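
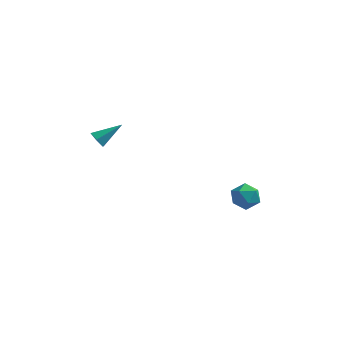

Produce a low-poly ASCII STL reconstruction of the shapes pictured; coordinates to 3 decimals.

solid 
facet normal -0.685 -0.517 -0.514
outer loop
vertex -3.659 -0.279 0.373
vertex -3.967 -0.383 0.888
vertex -4.09 0.112 0.554
endloop
endfacet
facet normal 0.383 0.701 -0.602
outer loop
vertex -3.659 -0.279 0.373
vertex -4.09 0.112 0.554
vertex -2.873 0.443 1.712
endloop
endfacet
facet normal -0.684 -0.517 -0.515
outer loop
vertex -4.09 0.112 0.554
vertex -3.967 -0.383 0.888
vertex -4.399 0.007 1.07
endloop
endfacet
facet normal -0.284 0.958 0.025
outer loop
vertex -4.09 0.112 0.554
vertex -4.399 0.007 1.07
vertex -2.873 0.443 1.712
endloop
endfacet
facet normal -0.684 -0.517 -0.515
outer loop
vertex -4.399 0.007 1.07
vertex -3.967 -0.383 0.888
vertex -4.276 -0.488 1.404
endloop
endfacet
facet normal -0.451 0.419 0.788
outer loop
vertex -4.399 0.007 1.07
vertex -4.276 -0.488 1.404
vertex -2.873 0.443 1.712
endloop
endfacet
facet normal -0.684 -0.516 -0.515
outer loop
vertex -4.276 -0.488 1.404
vertex -3.967 -0.383 0.888
vertex -3.844 -0.879 1.222
endloop
endfacet
facet normal 0.048 -0.378 0.925
outer loop
vertex -4.276 -0.488 1.404
vertex -3.844 -0.879 1.222
vertex -2.873 0.443 1.712
endloop
endfacet
facet normal -0.685 -0.516 -0.515
outer loop
vertex -3.844 -0.879 1.222
vertex -3.967 -0.383 0.888
vertex -3.536 -0.774 0.707
endloop
endfacet
facet normal 0.714 -0.634 0.297
outer loop
vertex -3.844 -0.879 1.222
vertex -3.536 -0.774 0.707
vertex -2.873 0.443 1.712
endloop
endfacet
facet normal -0.685 -0.517 -0.514
outer loop
vertex -3.536 -0.774 0.707
vertex -3.967 -0.383 0.888
vertex -3.659 -0.279 0.373
endloop
endfacet
facet normal 0.880 -0.095 -0.465
outer loop
vertex -3.536 -0.774 0.707
vertex -3.659 -0.279 0.373
vertex -2.873 0.443 1.712
endloop
endfacet
facet normal -0.644 0.633 0.429
outer loop
vertex 3.15 2.27 -3.467
vertex 2.688 1.578 -3.14
vertex 3.355 1.934 -2.664
endloop
endfacet
facet normal 0.005 0.923 0.385
outer loop
vertex 3.15 2.27 -3.467
vertex 3.355 1.934 -2.664
vertex 4.006 2.167 -3.231
endloop
endfacet
facet normal 0.196 0.932 -0.304
outer loop
vertex 3.15 2.27 -3.467
vertex 4.006 2.167 -3.231
vertex 3.741 1.953 -4.057
endloop
endfacet
facet normal -0.336 0.647 -0.684
outer loop
vertex 3.15 2.27 -3.467
vertex 3.741 1.953 -4.057
vertex 2.927 1.589 -4.001
endloop
endfacet
facet normal -0.856 0.462 -0.232
outer loop
vertex 3.15 2.27 -3.467
vertex 2.927 1.589 -4.001
vertex 2.688 1.578 -3.14
endloop
endfacet
facet normal 0.461 0.499 0.734
outer loop
vertex 4.006 2.167 -3.231
vertex 3.355 1.934 -2.664
vertex 4.073 1.411 -2.759
endloop
endfacet
facet normal -0.591 0.028 0.806
outer loop
vertex 3.355 1.934 -2.664
vertex 2.688 1.578 -3.14
vertex 3.259 1.047 -2.703
endloop
endfacet
facet normal -0.933 -0.246 -0.262
outer loop
vertex 2.688 1.578 -3.14
vertex 2.927 1.589 -4.001
vertex 2.994 0.833 -3.529
endloop
endfacet
facet normal -0.092 0.054 -0.994
outer loop
vertex 2.927 1.589 -4.001
vertex 3.741 1.953 -4.057
vertex 3.645 1.066 -4.096
endloop
endfacet
facet normal 0.769 0.514 -0.380
outer loop
vertex 3.741 1.953 -4.057
vertex 4.006 2.167 -3.231
vertex 4.312 1.422 -3.62
endloop
endfacet
facet normal 0.336 -0.647 0.684
outer loop
vertex 3.85 0.73 -3.293
vertex 4.073 1.411 -2.759
vertex 3.259 1.047 -2.703
endloop
endfacet
facet normal -0.196 -0.932 0.304
outer loop
vertex 3.85 0.73 -3.293
vertex 3.259 1.047 -2.703
vertex 2.994 0.833 -3.529
endloop
endfacet
facet normal -0.005 -0.923 -0.385
outer loop
vertex 3.85 0.73 -3.293
vertex 2.994 0.833 -3.529
vertex 3.645 1.066 -4.096
endloop
endfacet
facet normal 0.644 -0.633 -0.429
outer loop
vertex 3.85 0.73 -3.293
vertex 3.645 1.066 -4.096
vertex 4.312 1.422 -3.62
endloop
endfacet
facet normal 0.856 -0.462 0.232
outer loop
vertex 3.85 0.73 -3.293
vertex 4.312 1.422 -3.62
vertex 4.073 1.411 -2.759
endloop
endfacet
facet normal 0.092 -0.054 0.994
outer loop
vertex 3.259 1.047 -2.703
vertex 4.073 1.411 -2.759
vertex 3.355 1.934 -2.664
endloop
endfacet
facet normal -0.769 -0.514 0.380
outer loop
vertex 2.994 0.833 -3.529
vertex 3.259 1.047 -2.703
vertex 2.688 1.578 -3.14
endloop
endfacet
facet normal -0.461 -0.499 -0.734
outer loop
vertex 3.645 1.066 -4.096
vertex 2.994 0.833 -3.529
vertex 2.927 1.589 -4.001
endloop
endfacet
facet normal 0.591 -0.028 -0.806
outer loop
vertex 4.312 1.422 -3.62
vertex 3.645 1.066 -4.096
vertex 3.741 1.953 -4.057
endloop
endfacet
facet normal 0.933 0.246 0.262
outer loop
vertex 4.073 1.411 -2.759
vertex 4.312 1.422 -3.62
vertex 4.006 2.167 -3.231
endloop
endfacet

endsolid


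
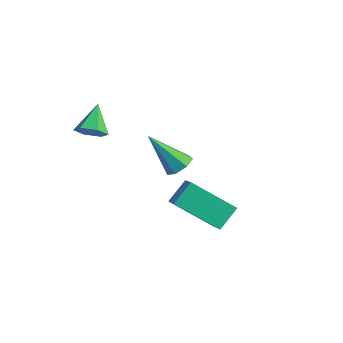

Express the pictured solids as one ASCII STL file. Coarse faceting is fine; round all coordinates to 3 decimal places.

solid 
facet normal -0.733 0.398 -0.552
outer loop
vertex 2.08 -2.365 -0.167
vertex 3.506 -1.357 -1.334
vertex 2.13 -3.256 -0.876
endloop
endfacet
facet normal -0.679 -0.480 0.555
outer loop
vertex 2.914 -3.683 -0.286
vertex 2.08 -2.365 -0.167
vertex 2.13 -3.256 -0.876
endloop
endfacet
facet normal -0.733 0.398 -0.552
outer loop
vertex 2.13 -3.256 -0.876
vertex 3.506 -1.357 -1.334
vertex 3.555 -2.249 -2.043
endloop
endfacet
facet normal 0.043 -0.782 -0.622
outer loop
vertex 3.555 -2.249 -2.043
vertex 2.914 -3.683 -0.286
vertex 2.13 -3.256 -0.876
endloop
endfacet
facet normal -0.043 0.781 0.623
outer loop
vertex 2.08 -2.365 -0.167
vertex 4.29 -1.784 -0.744
vertex 3.506 -1.357 -1.334
endloop
endfacet
facet normal -0.678 -0.480 0.556
outer loop
vertex 2.865 -2.791 0.423
vertex 2.08 -2.365 -0.167
vertex 2.914 -3.683 -0.286
endloop
endfacet
facet normal -0.043 0.782 0.622
outer loop
vertex 2.865 -2.791 0.423
vertex 4.29 -1.784 -0.744
vertex 2.08 -2.365 -0.167
endloop
endfacet
facet normal 0.679 0.479 -0.556
outer loop
vertex 3.506 -1.357 -1.334
vertex 4.29 -1.784 -0.744
vertex 3.555 -2.249 -2.043
endloop
endfacet
facet normal 0.043 -0.782 -0.622
outer loop
vertex 4.34 -2.675 -1.453
vertex 2.914 -3.683 -0.286
vertex 3.555 -2.249 -2.043
endloop
endfacet
facet normal 0.678 0.480 -0.556
outer loop
vertex 3.555 -2.249 -2.043
vertex 4.29 -1.784 -0.744
vertex 4.34 -2.675 -1.453
endloop
endfacet
facet normal 0.733 -0.398 0.552
outer loop
vertex 4.34 -2.675 -1.453
vertex 2.865 -2.791 0.423
vertex 2.914 -3.683 -0.286
endloop
endfacet
facet normal 0.733 -0.398 0.552
outer loop
vertex 4.29 -1.784 -0.744
vertex 2.865 -2.791 0.423
vertex 4.34 -2.675 -1.453
endloop
endfacet
facet normal 0.451 -0.646 -0.616
outer loop
vertex -0.651 -4.297 2.152
vertex -1.158 -4.225 1.705
vertex -0.616 -3.816 1.673
endloop
endfacet
facet normal 0.642 0.517 0.566
outer loop
vertex -0.651 -4.297 2.152
vertex -0.616 -3.816 1.673
vertex -1.782 -3.335 2.555
endloop
endfacet
facet normal 0.451 -0.646 -0.616
outer loop
vertex -0.616 -3.816 1.673
vertex -1.158 -4.225 1.705
vertex -1.123 -3.744 1.226
endloop
endfacet
facet normal 0.273 0.949 -0.157
outer loop
vertex -0.616 -3.816 1.673
vertex -1.123 -3.744 1.226
vertex -1.782 -3.335 2.555
endloop
endfacet
facet normal 0.451 -0.646 -0.616
outer loop
vertex -1.123 -3.744 1.226
vertex -1.158 -4.225 1.705
vertex -1.665 -4.153 1.258
endloop
endfacet
facet normal -0.546 0.686 -0.482
outer loop
vertex -1.123 -3.744 1.226
vertex -1.665 -4.153 1.258
vertex -1.782 -3.335 2.555
endloop
endfacet
facet normal 0.452 -0.644 -0.617
outer loop
vertex -1.665 -4.153 1.258
vertex -1.158 -4.225 1.705
vertex -1.7 -4.635 1.736
endloop
endfacet
facet normal -0.996 -0.010 -0.083
outer loop
vertex -1.665 -4.153 1.258
vertex -1.7 -4.635 1.736
vertex -1.782 -3.335 2.555
endloop
endfacet
facet normal 0.453 -0.645 -0.616
outer loop
vertex -1.7 -4.635 1.736
vertex -1.158 -4.225 1.705
vertex -1.193 -4.707 2.184
endloop
endfacet
facet normal -0.628 -0.443 0.640
outer loop
vertex -1.7 -4.635 1.736
vertex -1.193 -4.707 2.184
vertex -1.782 -3.335 2.555
endloop
endfacet
facet normal 0.452 -0.645 -0.616
outer loop
vertex -1.193 -4.707 2.184
vertex -1.158 -4.225 1.705
vertex -0.651 -4.297 2.152
endloop
endfacet
facet normal 0.192 -0.179 0.965
outer loop
vertex -1.193 -4.707 2.184
vertex -0.651 -4.297 2.152
vertex -1.782 -3.335 2.555
endloop
endfacet
facet normal 0.543 0.351 -0.763
outer loop
vertex -0.581 0.467 -1.968
vertex -0.921 0.074 -2.391
vertex -1.059 0.702 -2.2
endloop
endfacet
facet normal 0.006 0.709 0.705
outer loop
vertex -0.581 0.467 -1.968
vertex -1.059 0.702 -2.2
vertex -2.019 -0.634 -0.849
endloop
endfacet
facet normal 0.542 0.351 -0.763
outer loop
vertex -1.059 0.702 -2.2
vertex -0.921 0.074 -2.391
vertex -1.434 0.464 -2.576
endloop
endfacet
facet normal -0.671 0.707 0.222
outer loop
vertex -1.059 0.702 -2.2
vertex -1.434 0.464 -2.576
vertex -2.019 -0.634 -0.849
endloop
endfacet
facet normal 0.542 0.351 -0.763
outer loop
vertex -1.434 0.464 -2.576
vertex -0.921 0.074 -2.391
vertex -1.422 -0.067 -2.812
endloop
endfacet
facet normal -0.960 0.096 -0.264
outer loop
vertex -1.434 0.464 -2.576
vertex -1.422 -0.067 -2.812
vertex -2.019 -0.634 -0.849
endloop
endfacet
facet normal 0.543 0.350 -0.763
outer loop
vertex -1.422 -0.067 -2.812
vertex -0.921 0.074 -2.391
vertex -1.034 -0.492 -2.731
endloop
endfacet
facet normal -0.643 -0.661 -0.387
outer loop
vertex -1.422 -0.067 -2.812
vertex -1.034 -0.492 -2.731
vertex -2.019 -0.634 -0.849
endloop
endfacet
facet normal 0.543 0.350 -0.763
outer loop
vertex -1.034 -0.492 -2.731
vertex -0.921 0.074 -2.391
vertex -0.56 -0.49 -2.393
endloop
endfacet
facet normal 0.042 -0.998 -0.053
outer loop
vertex -1.034 -0.492 -2.731
vertex -0.56 -0.49 -2.393
vertex -2.019 -0.634 -0.849
endloop
endfacet
facet normal 0.544 0.351 -0.762
outer loop
vertex -0.56 -0.49 -2.393
vertex -0.921 0.074 -2.391
vertex -0.359 -0.063 -2.053
endloop
endfacet
facet normal 0.577 -0.657 0.484
outer loop
vertex -0.56 -0.49 -2.393
vertex -0.359 -0.063 -2.053
vertex -2.019 -0.634 -0.849
endloop
endfacet
facet normal 0.544 0.350 -0.763
outer loop
vertex -0.359 -0.063 -2.053
vertex -0.921 0.074 -2.391
vertex -0.581 0.467 -1.968
endloop
endfacet
facet normal 0.561 0.103 0.822
outer loop
vertex -0.359 -0.063 -2.053
vertex -0.581 0.467 -1.968
vertex -2.019 -0.634 -0.849
endloop
endfacet

endsolid


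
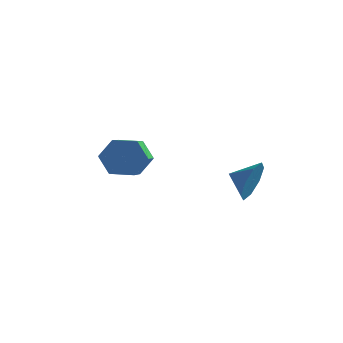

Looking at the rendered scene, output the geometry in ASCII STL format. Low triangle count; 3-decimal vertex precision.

solid 
facet normal -0.369 0.876 -0.311
outer loop
vertex -2.273 -2.627 1.992
vertex -2.667 -3.085 1.17
vertex -3.217 -3.013 2.026
endloop
endfacet
facet normal -0.088 0.300 0.950
outer loop
vertex -2.273 -2.627 1.992
vertex -3.217 -3.013 2.026
vertex -1.559 -4.317 2.592
endloop
endfacet
facet normal -0.088 0.300 0.950
outer loop
vertex -1.559 -4.317 2.592
vertex -3.217 -3.013 2.026
vertex -2.503 -4.703 2.626
endloop
endfacet
facet normal 0.369 -0.876 0.311
outer loop
vertex -1.559 -4.317 2.592
vertex -2.503 -4.703 2.626
vertex -1.953 -4.775 1.77
endloop
endfacet
facet normal -0.370 0.876 -0.311
outer loop
vertex -3.217 -3.013 2.026
vertex -2.667 -3.085 1.17
vertex -3.61 -3.471 1.204
endloop
endfacet
facet normal -0.845 -0.178 0.504
outer loop
vertex -3.217 -3.013 2.026
vertex -3.61 -3.471 1.204
vertex -2.503 -4.703 2.626
endloop
endfacet
facet normal -0.845 -0.178 0.504
outer loop
vertex -2.503 -4.703 2.626
vertex -3.61 -3.471 1.204
vertex -2.897 -5.161 1.804
endloop
endfacet
facet normal 0.369 -0.876 0.311
outer loop
vertex -2.503 -4.703 2.626
vertex -2.897 -5.161 1.804
vertex -1.953 -4.775 1.77
endloop
endfacet
facet normal -0.370 0.876 -0.311
outer loop
vertex -3.61 -3.471 1.204
vertex -2.667 -3.085 1.17
vertex -3.061 -3.543 0.348
endloop
endfacet
facet normal -0.757 -0.478 -0.445
outer loop
vertex -3.61 -3.471 1.204
vertex -3.061 -3.543 0.348
vertex -2.897 -5.161 1.804
endloop
endfacet
facet normal -0.757 -0.478 -0.446
outer loop
vertex -2.897 -5.161 1.804
vertex -3.061 -3.543 0.348
vertex -2.347 -5.233 0.948
endloop
endfacet
facet normal 0.369 -0.876 0.311
outer loop
vertex -2.897 -5.161 1.804
vertex -2.347 -5.233 0.948
vertex -1.953 -4.775 1.77
endloop
endfacet
facet normal -0.369 0.876 -0.311
outer loop
vertex -3.061 -3.543 0.348
vertex -2.667 -3.085 1.17
vertex -2.117 -3.157 0.314
endloop
endfacet
facet normal 0.088 -0.300 -0.950
outer loop
vertex -3.061 -3.543 0.348
vertex -2.117 -3.157 0.314
vertex -2.347 -5.233 0.948
endloop
endfacet
facet normal 0.088 -0.300 -0.950
outer loop
vertex -2.347 -5.233 0.948
vertex -2.117 -3.157 0.314
vertex -1.403 -4.847 0.914
endloop
endfacet
facet normal 0.369 -0.876 0.311
outer loop
vertex -2.347 -5.233 0.948
vertex -1.403 -4.847 0.914
vertex -1.953 -4.775 1.77
endloop
endfacet
facet normal -0.369 0.876 -0.311
outer loop
vertex -2.117 -3.157 0.314
vertex -2.667 -3.085 1.17
vertex -1.723 -2.699 1.136
endloop
endfacet
facet normal 0.845 0.178 -0.504
outer loop
vertex -2.117 -3.157 0.314
vertex -1.723 -2.699 1.136
vertex -1.403 -4.847 0.914
endloop
endfacet
facet normal 0.846 0.178 -0.503
outer loop
vertex -1.403 -4.847 0.914
vertex -1.723 -2.699 1.136
vertex -1.01 -4.389 1.736
endloop
endfacet
facet normal 0.370 -0.876 0.311
outer loop
vertex -1.403 -4.847 0.914
vertex -1.01 -4.389 1.736
vertex -1.953 -4.775 1.77
endloop
endfacet
facet normal -0.369 0.876 -0.311
outer loop
vertex -1.723 -2.699 1.136
vertex -2.667 -3.085 1.17
vertex -2.273 -2.627 1.992
endloop
endfacet
facet normal 0.757 0.478 0.446
outer loop
vertex -1.723 -2.699 1.136
vertex -2.273 -2.627 1.992
vertex -1.01 -4.389 1.736
endloop
endfacet
facet normal 0.757 0.478 0.445
outer loop
vertex -1.01 -4.389 1.736
vertex -2.273 -2.627 1.992
vertex -1.559 -4.317 2.592
endloop
endfacet
facet normal 0.370 -0.876 0.311
outer loop
vertex -1.01 -4.389 1.736
vertex -1.559 -4.317 2.592
vertex -1.953 -4.775 1.77
endloop
endfacet
facet normal 0.961 0.096 -0.260
outer loop
vertex 3.181 -3.253 1.585
vertex 2.889 -2.799 0.673
vertex 3.117 -2.447 1.646
endloop
endfacet
facet normal -0.458 -0.103 0.883
outer loop
vertex 3.181 -3.253 1.585
vertex 3.117 -2.447 1.646
vertex 1.871 -2.901 0.947
endloop
endfacet
facet normal 0.961 0.095 -0.260
outer loop
vertex 3.117 -2.447 1.646
vertex 2.889 -2.799 0.673
vertex 2.92 -1.847 1.137
endloop
endfacet
facet normal -0.556 0.424 0.715
outer loop
vertex 3.117 -2.447 1.646
vertex 2.92 -1.847 1.137
vertex 1.871 -2.901 0.947
endloop
endfacet
facet normal 0.961 0.095 -0.259
outer loop
vertex 2.92 -1.847 1.137
vertex 2.889 -2.799 0.673
vertex 2.705 -1.805 0.355
endloop
endfacet
facet normal -0.710 0.665 0.231
outer loop
vertex 2.92 -1.847 1.137
vertex 2.705 -1.805 0.355
vertex 1.871 -2.901 0.947
endloop
endfacet
facet normal 0.961 0.095 -0.259
outer loop
vertex 2.705 -1.805 0.355
vertex 2.889 -2.799 0.673
vertex 2.598 -2.345 -0.24
endloop
endfacet
facet normal -0.831 0.478 -0.285
outer loop
vertex 2.705 -1.805 0.355
vertex 2.598 -2.345 -0.24
vertex 1.871 -2.901 0.947
endloop
endfacet
facet normal 0.961 0.096 -0.259
outer loop
vertex 2.598 -2.345 -0.24
vertex 2.889 -2.799 0.673
vertex 2.662 -3.152 -0.301
endloop
endfacet
facet normal -0.847 -0.027 -0.531
outer loop
vertex 2.598 -2.345 -0.24
vertex 2.662 -3.152 -0.301
vertex 1.871 -2.901 0.947
endloop
endfacet
facet normal 0.961 0.096 -0.259
outer loop
vertex 2.662 -3.152 -0.301
vertex 2.889 -2.799 0.673
vertex 2.859 -3.752 0.209
endloop
endfacet
facet normal -0.749 -0.554 -0.363
outer loop
vertex 2.662 -3.152 -0.301
vertex 2.859 -3.752 0.209
vertex 1.871 -2.901 0.947
endloop
endfacet
facet normal 0.961 0.096 -0.259
outer loop
vertex 2.859 -3.752 0.209
vertex 2.889 -2.799 0.673
vertex 3.074 -3.794 0.99
endloop
endfacet
facet normal -0.594 -0.795 0.121
outer loop
vertex 2.859 -3.752 0.209
vertex 3.074 -3.794 0.99
vertex 1.871 -2.901 0.947
endloop
endfacet
facet normal 0.961 0.096 -0.260
outer loop
vertex 3.074 -3.794 0.99
vertex 2.889 -2.799 0.673
vertex 3.181 -3.253 1.585
endloop
endfacet
facet normal -0.474 -0.608 0.638
outer loop
vertex 3.074 -3.794 0.99
vertex 3.181 -3.253 1.585
vertex 1.871 -2.901 0.947
endloop
endfacet

endsolid


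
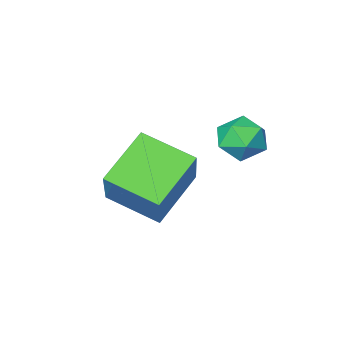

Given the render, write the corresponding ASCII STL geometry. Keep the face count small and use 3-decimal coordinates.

solid 
facet normal -0.784 -0.319 0.533
outer loop
vertex 1.027 -1.663 0.94
vertex 0.082 -0.29 0.373
vertex 0.385 -2.766 -0.665
endloop
endfacet
facet normal 0.536 -0.780 0.322
outer loop
vertex 1.898 -2.15 -1.693
vertex 1.027 -1.663 0.94
vertex 0.385 -2.766 -0.665
endloop
endfacet
facet normal -0.784 -0.319 0.533
outer loop
vertex 0.385 -2.766 -0.665
vertex 0.082 -0.29 0.373
vertex -0.559 -1.393 -1.231
endloop
endfacet
facet normal -0.313 -0.538 -0.783
outer loop
vertex -0.559 -1.393 -1.231
vertex 1.898 -2.15 -1.693
vertex 0.385 -2.766 -0.665
endloop
endfacet
facet normal 0.313 0.538 0.783
outer loop
vertex 1.027 -1.663 0.94
vertex 1.595 0.326 -0.655
vertex 0.082 -0.29 0.373
endloop
endfacet
facet normal 0.537 -0.780 0.322
outer loop
vertex 2.539 -1.047 -0.089
vertex 1.027 -1.663 0.94
vertex 1.898 -2.15 -1.693
endloop
endfacet
facet normal 0.313 0.538 0.783
outer loop
vertex 2.539 -1.047 -0.089
vertex 1.595 0.326 -0.655
vertex 1.027 -1.663 0.94
endloop
endfacet
facet normal -0.536 0.780 -0.322
outer loop
vertex 0.082 -0.29 0.373
vertex 1.595 0.326 -0.655
vertex -0.559 -1.393 -1.231
endloop
endfacet
facet normal -0.313 -0.539 -0.782
outer loop
vertex 0.953 -0.777 -2.26
vertex 1.898 -2.15 -1.693
vertex -0.559 -1.393 -1.231
endloop
endfacet
facet normal -0.537 0.780 -0.321
outer loop
vertex -0.559 -1.393 -1.231
vertex 1.595 0.326 -0.655
vertex 0.953 -0.777 -2.26
endloop
endfacet
facet normal 0.784 0.319 -0.533
outer loop
vertex 0.953 -0.777 -2.26
vertex 2.539 -1.047 -0.089
vertex 1.898 -2.15 -1.693
endloop
endfacet
facet normal 0.784 0.319 -0.533
outer loop
vertex 1.595 0.326 -0.655
vertex 2.539 -1.047 -0.089
vertex 0.953 -0.777 -2.26
endloop
endfacet
facet normal 0.192 0.655 0.730
outer loop
vertex -0.982 0.514 0.906
vertex -1.632 0.239 1.324
vertex -0.896 -0.104 1.438
endloop
endfacet
facet normal 0.794 0.456 0.401
outer loop
vertex -0.982 0.514 0.906
vertex -0.896 -0.104 1.438
vertex -0.514 -0.131 0.713
endloop
endfacet
facet normal 0.731 0.617 -0.291
outer loop
vertex -0.982 0.514 0.906
vertex -0.514 -0.131 0.713
vertex -1.014 0.196 0.151
endloop
endfacet
facet normal 0.090 0.916 -0.390
outer loop
vertex -0.982 0.514 0.906
vertex -1.014 0.196 0.151
vertex -1.705 0.425 0.529
endloop
endfacet
facet normal -0.242 0.940 0.242
outer loop
vertex -0.982 0.514 0.906
vertex -1.705 0.425 0.529
vertex -1.632 0.239 1.324
endloop
endfacet
facet normal 0.852 -0.254 0.458
outer loop
vertex -0.514 -0.131 0.713
vertex -0.896 -0.104 1.438
vertex -0.875 -0.805 1.011
endloop
endfacet
facet normal -0.121 0.069 0.990
outer loop
vertex -0.896 -0.104 1.438
vertex -1.632 0.239 1.324
vertex -1.566 -0.576 1.389
endloop
endfacet
facet normal -0.824 0.530 0.200
outer loop
vertex -1.632 0.239 1.324
vertex -1.705 0.425 0.529
vertex -2.066 -0.249 0.827
endloop
endfacet
facet normal -0.287 0.492 -0.822
outer loop
vertex -1.705 0.425 0.529
vertex -1.014 0.196 0.151
vertex -1.684 -0.276 0.102
endloop
endfacet
facet normal 0.749 0.008 -0.662
outer loop
vertex -1.014 0.196 0.151
vertex -0.514 -0.131 0.713
vertex -0.948 -0.619 0.216
endloop
endfacet
facet normal -0.090 -0.916 0.390
outer loop
vertex -1.598 -0.894 0.634
vertex -0.875 -0.805 1.011
vertex -1.566 -0.576 1.389
endloop
endfacet
facet normal -0.731 -0.617 0.291
outer loop
vertex -1.598 -0.894 0.634
vertex -1.566 -0.576 1.389
vertex -2.066 -0.249 0.827
endloop
endfacet
facet normal -0.794 -0.456 -0.401
outer loop
vertex -1.598 -0.894 0.634
vertex -2.066 -0.249 0.827
vertex -1.684 -0.276 0.102
endloop
endfacet
facet normal -0.192 -0.655 -0.730
outer loop
vertex -1.598 -0.894 0.634
vertex -1.684 -0.276 0.102
vertex -0.948 -0.619 0.216
endloop
endfacet
facet normal 0.242 -0.940 -0.242
outer loop
vertex -1.598 -0.894 0.634
vertex -0.948 -0.619 0.216
vertex -0.875 -0.805 1.011
endloop
endfacet
facet normal 0.287 -0.492 0.822
outer loop
vertex -1.566 -0.576 1.389
vertex -0.875 -0.805 1.011
vertex -0.896 -0.104 1.438
endloop
endfacet
facet normal -0.749 -0.008 0.662
outer loop
vertex -2.066 -0.249 0.827
vertex -1.566 -0.576 1.389
vertex -1.632 0.239 1.324
endloop
endfacet
facet normal -0.852 0.254 -0.458
outer loop
vertex -1.684 -0.276 0.102
vertex -2.066 -0.249 0.827
vertex -1.705 0.425 0.529
endloop
endfacet
facet normal 0.121 -0.069 -0.990
outer loop
vertex -0.948 -0.619 0.216
vertex -1.684 -0.276 0.102
vertex -1.014 0.196 0.151
endloop
endfacet
facet normal 0.824 -0.530 -0.200
outer loop
vertex -0.875 -0.805 1.011
vertex -0.948 -0.619 0.216
vertex -0.514 -0.131 0.713
endloop
endfacet

endsolid


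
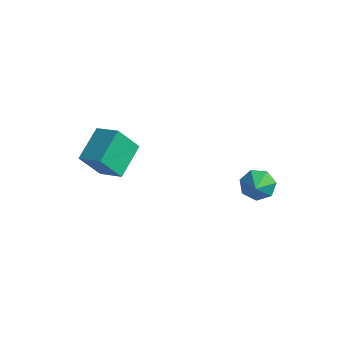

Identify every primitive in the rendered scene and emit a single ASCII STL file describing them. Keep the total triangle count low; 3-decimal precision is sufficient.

solid 
facet normal -0.377 0.757 -0.533
outer loop
vertex 3.593 3.77 -0.036
vertex 2.752 3.717 0.484
vertex 3.562 4.254 0.673
endloop
endfacet
facet normal 0.973 -0.167 0.157
outer loop
vertex 3.593 3.77 -0.036
vertex 3.562 4.254 0.673
vertex 3.228 2.763 1.156
endloop
endfacet
facet normal -0.377 0.757 -0.534
outer loop
vertex 3.562 4.254 0.673
vertex 2.752 3.717 0.484
vertex 2.921 4.334 1.239
endloop
endfacet
facet normal 0.666 0.091 0.741
outer loop
vertex 3.562 4.254 0.673
vertex 2.921 4.334 1.239
vertex 3.228 2.763 1.156
endloop
endfacet
facet normal -0.378 0.757 -0.534
outer loop
vertex 2.921 4.334 1.239
vertex 2.752 3.717 0.484
vertex 2.153 3.949 1.237
endloop
endfacet
facet normal 0.022 -0.049 0.999
outer loop
vertex 2.921 4.334 1.239
vertex 2.153 3.949 1.237
vertex 3.228 2.763 1.156
endloop
endfacet
facet normal -0.378 0.756 -0.534
outer loop
vertex 2.153 3.949 1.237
vertex 2.752 3.717 0.484
vertex 1.836 3.389 0.668
endloop
endfacet
facet normal -0.475 -0.481 0.737
outer loop
vertex 2.153 3.949 1.237
vertex 1.836 3.389 0.668
vertex 3.228 2.763 1.156
endloop
endfacet
facet normal -0.378 0.757 -0.534
outer loop
vertex 1.836 3.389 0.668
vertex 2.752 3.717 0.484
vertex 2.209 3.076 -0.04
endloop
endfacet
facet normal -0.449 -0.880 0.152
outer loop
vertex 1.836 3.389 0.668
vertex 2.209 3.076 -0.04
vertex 3.228 2.763 1.156
endloop
endfacet
facet normal -0.377 0.756 -0.534
outer loop
vertex 2.209 3.076 -0.04
vertex 2.752 3.717 0.484
vertex 2.991 3.245 -0.353
endloop
endfacet
facet normal 0.079 -0.946 -0.315
outer loop
vertex 2.209 3.076 -0.04
vertex 2.991 3.245 -0.353
vertex 3.228 2.763 1.156
endloop
endfacet
facet normal -0.378 0.756 -0.534
outer loop
vertex 2.991 3.245 -0.353
vertex 2.752 3.717 0.484
vertex 3.593 3.77 -0.036
endloop
endfacet
facet normal 0.712 -0.628 -0.313
outer loop
vertex 2.991 3.245 -0.353
vertex 3.593 3.77 -0.036
vertex 3.228 2.763 1.156
endloop
endfacet
facet normal -0.923 0.057 -0.379
outer loop
vertex -4.841 -1.648 2.765
vertex -5.111 0.285 3.714
vertex -4.137 -0.774 1.183
endloop
endfacet
facet normal 0.124 -0.891 -0.437
outer loop
vertex -2.669 -0.865 1.786
vertex -4.841 -1.648 2.765
vertex -4.137 -0.774 1.183
endloop
endfacet
facet normal -0.923 0.057 -0.379
outer loop
vertex -4.137 -0.774 1.183
vertex -5.111 0.285 3.714
vertex -4.407 1.159 2.132
endloop
endfacet
facet normal 0.363 0.451 -0.815
outer loop
vertex -4.407 1.159 2.132
vertex -2.669 -0.865 1.786
vertex -4.137 -0.774 1.183
endloop
endfacet
facet normal -0.363 -0.451 0.815
outer loop
vertex -4.841 -1.648 2.765
vertex -3.643 0.194 4.317
vertex -5.111 0.285 3.714
endloop
endfacet
facet normal 0.124 -0.891 -0.437
outer loop
vertex -3.373 -1.739 3.368
vertex -4.841 -1.648 2.765
vertex -2.669 -0.865 1.786
endloop
endfacet
facet normal -0.363 -0.451 0.815
outer loop
vertex -3.373 -1.739 3.368
vertex -3.643 0.194 4.317
vertex -4.841 -1.648 2.765
endloop
endfacet
facet normal -0.124 0.891 0.437
outer loop
vertex -5.111 0.285 3.714
vertex -3.643 0.194 4.317
vertex -4.407 1.159 2.132
endloop
endfacet
facet normal 0.363 0.451 -0.815
outer loop
vertex -2.939 1.068 2.735
vertex -2.669 -0.865 1.786
vertex -4.407 1.159 2.132
endloop
endfacet
facet normal -0.124 0.891 0.437
outer loop
vertex -4.407 1.159 2.132
vertex -3.643 0.194 4.317
vertex -2.939 1.068 2.735
endloop
endfacet
facet normal 0.923 -0.057 0.379
outer loop
vertex -2.939 1.068 2.735
vertex -3.373 -1.739 3.368
vertex -2.669 -0.865 1.786
endloop
endfacet
facet normal 0.923 -0.057 0.379
outer loop
vertex -3.643 0.194 4.317
vertex -3.373 -1.739 3.368
vertex -2.939 1.068 2.735
endloop
endfacet

endsolid


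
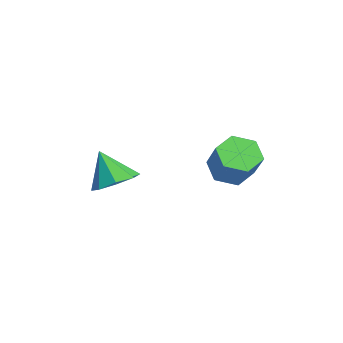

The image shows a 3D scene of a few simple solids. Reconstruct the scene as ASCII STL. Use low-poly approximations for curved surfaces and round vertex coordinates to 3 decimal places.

solid 
facet normal 0.456 0.283 -0.844
outer loop
vertex 0.117 -3.349 0.775
vertex -0.355 -2.743 0.723
vertex 0.33 -2.873 1.05
endloop
endfacet
facet normal 0.481 -0.590 0.649
outer loop
vertex 0.117 -3.349 0.775
vertex 0.33 -2.873 1.05
vertex -0.925 -3.097 1.777
endloop
endfacet
facet normal 0.456 0.282 -0.844
outer loop
vertex 0.33 -2.873 1.05
vertex -0.355 -2.743 0.723
vertex 0.142 -2.321 1.133
endloop
endfacet
facet normal 0.496 0.038 0.868
outer loop
vertex 0.33 -2.873 1.05
vertex 0.142 -2.321 1.133
vertex -0.925 -3.097 1.777
endloop
endfacet
facet normal 0.456 0.282 -0.844
outer loop
vertex 0.142 -2.321 1.133
vertex -0.355 -2.743 0.723
vertex -0.337 -2.016 0.976
endloop
endfacet
facet normal 0.088 0.562 0.823
outer loop
vertex 0.142 -2.321 1.133
vertex -0.337 -2.016 0.976
vertex -0.925 -3.097 1.777
endloop
endfacet
facet normal 0.457 0.282 -0.843
outer loop
vertex -0.337 -2.016 0.976
vertex -0.355 -2.743 0.723
vertex -0.827 -2.137 0.67
endloop
endfacet
facet normal -0.504 0.674 0.540
outer loop
vertex -0.337 -2.016 0.976
vertex -0.827 -2.137 0.67
vertex -0.925 -3.097 1.777
endloop
endfacet
facet normal 0.456 0.282 -0.844
outer loop
vertex -0.827 -2.137 0.67
vertex -0.355 -2.743 0.723
vertex -1.04 -2.613 0.396
endloop
endfacet
facet normal -0.932 0.310 0.186
outer loop
vertex -0.827 -2.137 0.67
vertex -1.04 -2.613 0.396
vertex -0.925 -3.097 1.777
endloop
endfacet
facet normal 0.456 0.283 -0.844
outer loop
vertex -1.04 -2.613 0.396
vertex -0.355 -2.743 0.723
vertex -0.851 -3.166 0.313
endloop
endfacet
facet normal -0.947 -0.319 -0.033
outer loop
vertex -1.04 -2.613 0.396
vertex -0.851 -3.166 0.313
vertex -0.925 -3.097 1.777
endloop
endfacet
facet normal 0.456 0.283 -0.844
outer loop
vertex -0.851 -3.166 0.313
vertex -0.355 -2.743 0.723
vertex -0.372 -3.47 0.47
endloop
endfacet
facet normal -0.539 -0.842 0.012
outer loop
vertex -0.851 -3.166 0.313
vertex -0.372 -3.47 0.47
vertex -0.925 -3.097 1.777
endloop
endfacet
facet normal 0.456 0.283 -0.844
outer loop
vertex -0.372 -3.47 0.47
vertex -0.355 -2.743 0.723
vertex 0.117 -3.349 0.775
endloop
endfacet
facet normal 0.052 -0.954 0.295
outer loop
vertex -0.372 -3.47 0.47
vertex 0.117 -3.349 0.775
vertex -0.925 -3.097 1.777
endloop
endfacet
facet normal -0.612 -0.036 -0.790
outer loop
vertex 0.152 0.086 0.683
vertex -0.199 0.678 0.928
vertex 0.373 0.752 0.481
endloop
endfacet
facet normal 0.730 -0.408 -0.547
outer loop
vertex 0.152 0.086 0.683
vertex 0.373 0.752 0.481
vertex 0.929 0.131 1.686
endloop
endfacet
facet normal 0.729 -0.410 -0.548
outer loop
vertex 0.929 0.131 1.686
vertex 0.373 0.752 0.481
vertex 1.151 0.796 1.484
endloop
endfacet
facet normal 0.613 0.035 0.789
outer loop
vertex 0.929 0.131 1.686
vertex 1.151 0.796 1.484
vertex 0.579 0.722 1.932
endloop
endfacet
facet normal -0.613 -0.034 -0.790
outer loop
vertex 0.373 0.752 0.481
vertex -0.199 0.678 0.928
vertex 0.023 1.343 0.727
endloop
endfacet
facet normal 0.628 0.585 -0.513
outer loop
vertex 0.373 0.752 0.481
vertex 0.023 1.343 0.727
vertex 1.151 0.796 1.484
endloop
endfacet
facet normal 0.628 0.585 -0.513
outer loop
vertex 1.151 0.796 1.484
vertex 0.023 1.343 0.727
vertex 0.801 1.388 1.73
endloop
endfacet
facet normal 0.613 0.035 0.789
outer loop
vertex 1.151 0.796 1.484
vertex 0.801 1.388 1.73
vertex 0.579 0.722 1.932
endloop
endfacet
facet normal -0.613 -0.034 -0.790
outer loop
vertex 0.023 1.343 0.727
vertex -0.199 0.678 0.928
vertex -0.549 1.269 1.174
endloop
endfacet
facet normal -0.102 0.994 0.034
outer loop
vertex 0.023 1.343 0.727
vertex -0.549 1.269 1.174
vertex 0.801 1.388 1.73
endloop
endfacet
facet normal -0.102 0.994 0.034
outer loop
vertex 0.801 1.388 1.73
vertex -0.549 1.269 1.174
vertex 0.228 1.314 2.177
endloop
endfacet
facet normal 0.612 0.036 0.790
outer loop
vertex 0.801 1.388 1.73
vertex 0.228 1.314 2.177
vertex 0.579 0.722 1.932
endloop
endfacet
facet normal -0.613 -0.035 -0.789
outer loop
vertex -0.549 1.269 1.174
vertex -0.199 0.678 0.928
vertex -0.771 0.604 1.376
endloop
endfacet
facet normal -0.730 0.410 0.547
outer loop
vertex -0.549 1.269 1.174
vertex -0.771 0.604 1.376
vertex 0.228 1.314 2.177
endloop
endfacet
facet normal -0.730 0.408 0.548
outer loop
vertex 0.228 1.314 2.177
vertex -0.771 0.604 1.376
vertex 0.007 0.648 2.379
endloop
endfacet
facet normal 0.612 0.036 0.790
outer loop
vertex 0.228 1.314 2.177
vertex 0.007 0.648 2.379
vertex 0.579 0.722 1.932
endloop
endfacet
facet normal -0.613 -0.035 -0.789
outer loop
vertex -0.771 0.604 1.376
vertex -0.199 0.678 0.928
vertex -0.421 0.012 1.13
endloop
endfacet
facet normal -0.628 -0.585 0.513
outer loop
vertex -0.771 0.604 1.376
vertex -0.421 0.012 1.13
vertex 0.007 0.648 2.379
endloop
endfacet
facet normal -0.628 -0.585 0.513
outer loop
vertex 0.007 0.648 2.379
vertex -0.421 0.012 1.13
vertex 0.357 0.057 2.133
endloop
endfacet
facet normal 0.613 0.034 0.790
outer loop
vertex 0.007 0.648 2.379
vertex 0.357 0.057 2.133
vertex 0.579 0.722 1.932
endloop
endfacet
facet normal -0.612 -0.036 -0.790
outer loop
vertex -0.421 0.012 1.13
vertex -0.199 0.678 0.928
vertex 0.152 0.086 0.683
endloop
endfacet
facet normal 0.102 -0.994 -0.034
outer loop
vertex -0.421 0.012 1.13
vertex 0.152 0.086 0.683
vertex 0.357 0.057 2.133
endloop
endfacet
facet normal 0.102 -0.994 -0.034
outer loop
vertex 0.357 0.057 2.133
vertex 0.152 0.086 0.683
vertex 0.929 0.131 1.686
endloop
endfacet
facet normal 0.613 0.034 0.790
outer loop
vertex 0.357 0.057 2.133
vertex 0.929 0.131 1.686
vertex 0.579 0.722 1.932
endloop
endfacet

endsolid


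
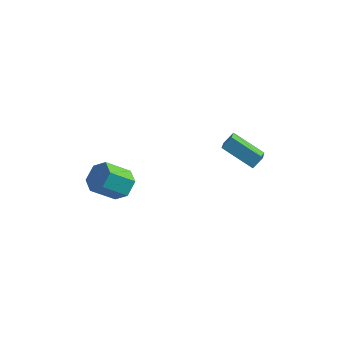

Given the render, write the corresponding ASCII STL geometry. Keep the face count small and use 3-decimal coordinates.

solid 
facet normal -0.400 -0.582 -0.708
outer loop
vertex 3.881 0.051 -0.11
vertex 2.089 0.023 0.925
vertex 3.352 1.483 -0.987
endloop
endfacet
facet normal 0.866 0.014 -0.499
outer loop
vertex 3.691 1.977 -0.385
vertex 3.881 0.051 -0.11
vertex 3.352 1.483 -0.987
endloop
endfacet
facet normal -0.399 -0.582 -0.708
outer loop
vertex 3.352 1.483 -0.987
vertex 2.089 0.023 0.925
vertex 1.559 1.454 0.048
endloop
endfacet
facet normal -0.301 0.813 -0.498
outer loop
vertex 1.559 1.454 0.048
vertex 3.691 1.977 -0.385
vertex 3.352 1.483 -0.987
endloop
endfacet
facet normal 0.300 -0.813 0.498
outer loop
vertex 3.881 0.051 -0.11
vertex 2.428 0.517 1.527
vertex 2.089 0.023 0.925
endloop
endfacet
facet normal 0.866 0.014 -0.500
outer loop
vertex 4.221 0.546 0.492
vertex 3.881 0.051 -0.11
vertex 3.691 1.977 -0.385
endloop
endfacet
facet normal 0.301 -0.813 0.499
outer loop
vertex 4.221 0.546 0.492
vertex 2.428 0.517 1.527
vertex 3.881 0.051 -0.11
endloop
endfacet
facet normal -0.866 -0.015 0.500
outer loop
vertex 2.089 0.023 0.925
vertex 2.428 0.517 1.527
vertex 1.559 1.454 0.048
endloop
endfacet
facet normal -0.301 0.813 -0.499
outer loop
vertex 1.899 1.949 0.65
vertex 3.691 1.977 -0.385
vertex 1.559 1.454 0.048
endloop
endfacet
facet normal -0.866 -0.014 0.500
outer loop
vertex 1.559 1.454 0.048
vertex 2.428 0.517 1.527
vertex 1.899 1.949 0.65
endloop
endfacet
facet normal 0.400 0.582 0.708
outer loop
vertex 1.899 1.949 0.65
vertex 4.221 0.546 0.492
vertex 3.691 1.977 -0.385
endloop
endfacet
facet normal 0.400 0.582 0.709
outer loop
vertex 2.428 0.517 1.527
vertex 4.221 0.546 0.492
vertex 1.899 1.949 0.65
endloop
endfacet
facet normal 0.547 0.545 -0.635
outer loop
vertex -2.138 -1.671 -2.178
vertex -2.903 -1.635 -2.806
vertex -2.797 -0.935 -2.114
endloop
endfacet
facet normal 0.507 0.387 0.770
outer loop
vertex -2.138 -1.671 -2.178
vertex -2.797 -0.935 -2.114
vertex -3.113 -2.641 -1.047
endloop
endfacet
facet normal 0.508 0.387 0.769
outer loop
vertex -3.113 -2.641 -1.047
vertex -2.797 -0.935 -2.114
vertex -3.771 -1.904 -0.983
endloop
endfacet
facet normal -0.547 -0.544 0.636
outer loop
vertex -3.113 -2.641 -1.047
vertex -3.771 -1.904 -0.983
vertex -3.877 -2.605 -1.674
endloop
endfacet
facet normal 0.548 0.545 -0.635
outer loop
vertex -2.797 -0.935 -2.114
vertex -2.903 -1.635 -2.806
vertex -3.561 -0.899 -2.742
endloop
endfacet
facet normal -0.322 0.838 0.440
outer loop
vertex -2.797 -0.935 -2.114
vertex -3.561 -0.899 -2.742
vertex -3.771 -1.904 -0.983
endloop
endfacet
facet normal -0.322 0.838 0.440
outer loop
vertex -3.771 -1.904 -0.983
vertex -3.561 -0.899 -2.742
vertex -4.536 -1.868 -1.611
endloop
endfacet
facet normal -0.548 -0.544 0.636
outer loop
vertex -3.771 -1.904 -0.983
vertex -4.536 -1.868 -1.611
vertex -3.877 -2.605 -1.674
endloop
endfacet
facet normal 0.547 0.545 -0.636
outer loop
vertex -3.561 -0.899 -2.742
vertex -2.903 -1.635 -2.806
vertex -3.667 -1.599 -3.433
endloop
endfacet
facet normal -0.830 0.451 -0.329
outer loop
vertex -3.561 -0.899 -2.742
vertex -3.667 -1.599 -3.433
vertex -4.536 -1.868 -1.611
endloop
endfacet
facet normal -0.830 0.450 -0.329
outer loop
vertex -4.536 -1.868 -1.611
vertex -3.667 -1.599 -3.433
vertex -4.642 -2.569 -2.302
endloop
endfacet
facet normal -0.548 -0.544 0.636
outer loop
vertex -4.536 -1.868 -1.611
vertex -4.642 -2.569 -2.302
vertex -3.877 -2.605 -1.674
endloop
endfacet
facet normal 0.547 0.544 -0.636
outer loop
vertex -3.667 -1.599 -3.433
vertex -2.903 -1.635 -2.806
vertex -3.009 -2.336 -3.497
endloop
endfacet
facet normal -0.508 -0.387 -0.770
outer loop
vertex -3.667 -1.599 -3.433
vertex -3.009 -2.336 -3.497
vertex -4.642 -2.569 -2.302
endloop
endfacet
facet normal -0.508 -0.388 -0.769
outer loop
vertex -4.642 -2.569 -2.302
vertex -3.009 -2.336 -3.497
vertex -3.983 -3.305 -2.366
endloop
endfacet
facet normal -0.547 -0.545 0.635
outer loop
vertex -4.642 -2.569 -2.302
vertex -3.983 -3.305 -2.366
vertex -3.877 -2.605 -1.674
endloop
endfacet
facet normal 0.548 0.544 -0.636
outer loop
vertex -3.009 -2.336 -3.497
vertex -2.903 -1.635 -2.806
vertex -2.244 -2.372 -2.869
endloop
endfacet
facet normal 0.322 -0.838 -0.440
outer loop
vertex -3.009 -2.336 -3.497
vertex -2.244 -2.372 -2.869
vertex -3.983 -3.305 -2.366
endloop
endfacet
facet normal 0.322 -0.838 -0.440
outer loop
vertex -3.983 -3.305 -2.366
vertex -2.244 -2.372 -2.869
vertex -3.219 -3.341 -1.738
endloop
endfacet
facet normal -0.548 -0.545 0.635
outer loop
vertex -3.983 -3.305 -2.366
vertex -3.219 -3.341 -1.738
vertex -3.877 -2.605 -1.674
endloop
endfacet
facet normal 0.548 0.544 -0.636
outer loop
vertex -2.244 -2.372 -2.869
vertex -2.903 -1.635 -2.806
vertex -2.138 -1.671 -2.178
endloop
endfacet
facet normal 0.830 -0.450 0.330
outer loop
vertex -2.244 -2.372 -2.869
vertex -2.138 -1.671 -2.178
vertex -3.219 -3.341 -1.738
endloop
endfacet
facet normal 0.830 -0.451 0.329
outer loop
vertex -3.219 -3.341 -1.738
vertex -2.138 -1.671 -2.178
vertex -3.113 -2.641 -1.047
endloop
endfacet
facet normal -0.547 -0.545 0.636
outer loop
vertex -3.219 -3.341 -1.738
vertex -3.113 -2.641 -1.047
vertex -3.877 -2.605 -1.674
endloop
endfacet

endsolid


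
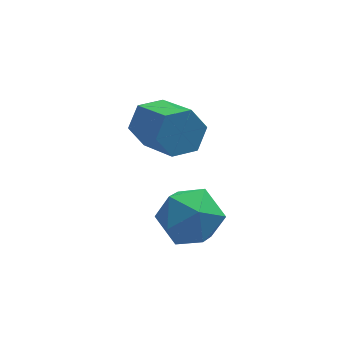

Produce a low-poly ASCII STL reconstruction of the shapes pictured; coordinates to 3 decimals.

solid 
facet normal -0.681 0.649 0.338
outer loop
vertex -0.128 -2.76 -0.313
vertex 0.282 -2.878 0.74
vertex 0.703 -2.079 0.053
endloop
endfacet
facet normal -0.503 0.795 -0.338
outer loop
vertex -0.128 -2.76 -0.313
vertex 0.703 -2.079 0.053
vertex 0.739 -2.503 -1.0
endloop
endfacet
facet normal -0.645 0.218 -0.732
outer loop
vertex -0.128 -2.76 -0.313
vertex 0.739 -2.503 -1.0
vertex 0.338 -3.566 -0.963
endloop
endfacet
facet normal -0.911 -0.285 -0.300
outer loop
vertex -0.128 -2.76 -0.313
vertex 0.338 -3.566 -0.963
vertex 0.056 -3.797 0.112
endloop
endfacet
facet normal -0.932 -0.017 0.361
outer loop
vertex -0.128 -2.76 -0.313
vertex 0.056 -3.797 0.112
vertex 0.282 -2.878 0.74
endloop
endfacet
facet normal 0.201 0.911 -0.360
outer loop
vertex 0.739 -2.503 -1.0
vertex 0.703 -2.079 0.053
vertex 1.684 -2.463 -0.372
endloop
endfacet
facet normal -0.087 0.675 0.732
outer loop
vertex 0.703 -2.079 0.053
vertex 0.282 -2.878 0.74
vertex 1.402 -2.694 0.703
endloop
endfacet
facet normal -0.494 -0.404 0.770
outer loop
vertex 0.282 -2.878 0.74
vertex 0.056 -3.797 0.112
vertex 1.001 -3.757 0.74
endloop
endfacet
facet normal -0.458 -0.837 -0.300
outer loop
vertex 0.056 -3.797 0.112
vertex 0.338 -3.566 -0.963
vertex 1.037 -4.181 -0.313
endloop
endfacet
facet normal -0.029 -0.024 -0.999
outer loop
vertex 0.338 -3.566 -0.963
vertex 0.739 -2.503 -1.0
vertex 1.458 -3.382 -1.0
endloop
endfacet
facet normal 0.911 0.285 0.300
outer loop
vertex 1.868 -3.5 0.053
vertex 1.684 -2.463 -0.372
vertex 1.402 -2.694 0.703
endloop
endfacet
facet normal 0.645 -0.218 0.732
outer loop
vertex 1.868 -3.5 0.053
vertex 1.402 -2.694 0.703
vertex 1.001 -3.757 0.74
endloop
endfacet
facet normal 0.503 -0.795 0.338
outer loop
vertex 1.868 -3.5 0.053
vertex 1.001 -3.757 0.74
vertex 1.037 -4.181 -0.313
endloop
endfacet
facet normal 0.681 -0.649 -0.338
outer loop
vertex 1.868 -3.5 0.053
vertex 1.037 -4.181 -0.313
vertex 1.458 -3.382 -1.0
endloop
endfacet
facet normal 0.932 0.017 -0.361
outer loop
vertex 1.868 -3.5 0.053
vertex 1.458 -3.382 -1.0
vertex 1.684 -2.463 -0.372
endloop
endfacet
facet normal 0.458 0.837 0.300
outer loop
vertex 1.402 -2.694 0.703
vertex 1.684 -2.463 -0.372
vertex 0.703 -2.079 0.053
endloop
endfacet
facet normal 0.029 0.024 0.999
outer loop
vertex 1.001 -3.757 0.74
vertex 1.402 -2.694 0.703
vertex 0.282 -2.878 0.74
endloop
endfacet
facet normal -0.201 -0.911 0.360
outer loop
vertex 1.037 -4.181 -0.313
vertex 1.001 -3.757 0.74
vertex 0.056 -3.797 0.112
endloop
endfacet
facet normal 0.087 -0.675 -0.732
outer loop
vertex 1.458 -3.382 -1.0
vertex 1.037 -4.181 -0.313
vertex 0.338 -3.566 -0.963
endloop
endfacet
facet normal 0.494 0.404 -0.770
outer loop
vertex 1.684 -2.463 -0.372
vertex 1.458 -3.382 -1.0
vertex 0.739 -2.503 -1.0
endloop
endfacet
facet normal -0.305 0.831 -0.464
outer loop
vertex 0.852 0.115 0.481
vertex 0.412 0.351 1.193
vertex 1.24 0.598 1.091
endloop
endfacet
facet normal 0.841 0.007 -0.541
outer loop
vertex 0.852 0.115 0.481
vertex 1.24 0.598 1.091
vertex 1.427 -1.448 1.354
endloop
endfacet
facet normal 0.841 0.007 -0.541
outer loop
vertex 1.427 -1.448 1.354
vertex 1.24 0.598 1.091
vertex 1.815 -0.964 1.964
endloop
endfacet
facet normal 0.306 -0.831 0.465
outer loop
vertex 1.427 -1.448 1.354
vertex 1.815 -0.964 1.964
vertex 0.988 -1.211 2.067
endloop
endfacet
facet normal -0.305 0.831 -0.465
outer loop
vertex 1.24 0.598 1.091
vertex 0.412 0.351 1.193
vertex 0.801 0.835 1.803
endloop
endfacet
facet normal 0.807 0.485 0.336
outer loop
vertex 1.24 0.598 1.091
vertex 0.801 0.835 1.803
vertex 1.815 -0.964 1.964
endloop
endfacet
facet normal 0.807 0.485 0.336
outer loop
vertex 1.815 -0.964 1.964
vertex 0.801 0.835 1.803
vertex 1.376 -0.727 2.676
endloop
endfacet
facet normal 0.306 -0.831 0.465
outer loop
vertex 1.815 -0.964 1.964
vertex 1.376 -0.727 2.676
vertex 0.988 -1.211 2.067
endloop
endfacet
facet normal -0.306 0.831 -0.464
outer loop
vertex 0.801 0.835 1.803
vertex 0.412 0.351 1.193
vertex -0.027 0.588 1.906
endloop
endfacet
facet normal -0.033 0.478 0.878
outer loop
vertex 0.801 0.835 1.803
vertex -0.027 0.588 1.906
vertex 1.376 -0.727 2.676
endloop
endfacet
facet normal -0.034 0.478 0.878
outer loop
vertex 1.376 -0.727 2.676
vertex -0.027 0.588 1.906
vertex 0.548 -0.975 2.779
endloop
endfacet
facet normal 0.307 -0.831 0.465
outer loop
vertex 1.376 -0.727 2.676
vertex 0.548 -0.975 2.779
vertex 0.988 -1.211 2.067
endloop
endfacet
facet normal -0.306 0.831 -0.465
outer loop
vertex -0.027 0.588 1.906
vertex 0.412 0.351 1.193
vertex -0.415 0.104 1.296
endloop
endfacet
facet normal -0.841 -0.007 0.541
outer loop
vertex -0.027 0.588 1.906
vertex -0.415 0.104 1.296
vertex 0.548 -0.975 2.779
endloop
endfacet
facet normal -0.841 -0.007 0.541
outer loop
vertex 0.548 -0.975 2.779
vertex -0.415 0.104 1.296
vertex 0.16 -1.458 2.169
endloop
endfacet
facet normal 0.305 -0.831 0.464
outer loop
vertex 0.548 -0.975 2.779
vertex 0.16 -1.458 2.169
vertex 0.988 -1.211 2.067
endloop
endfacet
facet normal -0.306 0.831 -0.465
outer loop
vertex -0.415 0.104 1.296
vertex 0.412 0.351 1.193
vertex 0.024 -0.133 0.584
endloop
endfacet
facet normal -0.807 -0.485 -0.336
outer loop
vertex -0.415 0.104 1.296
vertex 0.024 -0.133 0.584
vertex 0.16 -1.458 2.169
endloop
endfacet
facet normal -0.807 -0.485 -0.336
outer loop
vertex 0.16 -1.458 2.169
vertex 0.024 -0.133 0.584
vertex 0.599 -1.695 1.457
endloop
endfacet
facet normal 0.305 -0.831 0.465
outer loop
vertex 0.16 -1.458 2.169
vertex 0.599 -1.695 1.457
vertex 0.988 -1.211 2.067
endloop
endfacet
facet normal -0.307 0.831 -0.465
outer loop
vertex 0.024 -0.133 0.584
vertex 0.412 0.351 1.193
vertex 0.852 0.115 0.481
endloop
endfacet
facet normal 0.034 -0.478 -0.878
outer loop
vertex 0.024 -0.133 0.584
vertex 0.852 0.115 0.481
vertex 0.599 -1.695 1.457
endloop
endfacet
facet normal 0.033 -0.478 -0.878
outer loop
vertex 0.599 -1.695 1.457
vertex 0.852 0.115 0.481
vertex 1.427 -1.448 1.354
endloop
endfacet
facet normal 0.306 -0.831 0.464
outer loop
vertex 0.599 -1.695 1.457
vertex 1.427 -1.448 1.354
vertex 0.988 -1.211 2.067
endloop
endfacet

endsolid


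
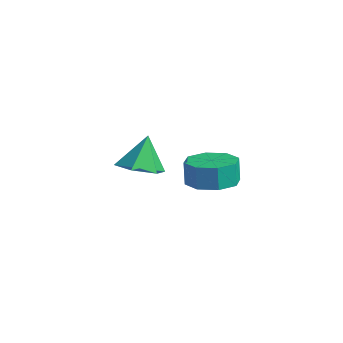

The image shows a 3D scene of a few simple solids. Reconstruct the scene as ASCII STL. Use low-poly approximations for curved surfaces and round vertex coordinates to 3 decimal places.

solid 
facet normal 0.188 -0.367 -0.911
outer loop
vertex -1.568 1.222 -3.994
vertex -2.568 1.081 -4.143
vertex -2.132 1.964 -4.409
endloop
endfacet
facet normal 0.625 0.685 0.375
outer loop
vertex -1.568 1.222 -3.994
vertex -2.132 1.964 -4.409
vertex -2.872 1.679 -2.657
endloop
endfacet
facet normal 0.187 -0.367 -0.911
outer loop
vertex -2.132 1.964 -4.409
vertex -2.568 1.081 -4.143
vertex -3.131 1.823 -4.557
endloop
endfacet
facet normal -0.153 0.984 0.095
outer loop
vertex -2.132 1.964 -4.409
vertex -3.131 1.823 -4.557
vertex -2.872 1.679 -2.657
endloop
endfacet
facet normal 0.187 -0.367 -0.911
outer loop
vertex -3.131 1.823 -4.557
vertex -2.568 1.081 -4.143
vertex -3.567 0.94 -4.291
endloop
endfacet
facet normal -0.867 0.474 0.154
outer loop
vertex -3.131 1.823 -4.557
vertex -3.567 0.94 -4.291
vertex -2.872 1.679 -2.657
endloop
endfacet
facet normal 0.187 -0.367 -0.911
outer loop
vertex -3.567 0.94 -4.291
vertex -2.568 1.081 -4.143
vertex -3.003 0.198 -3.877
endloop
endfacet
facet normal -0.803 -0.335 0.493
outer loop
vertex -3.567 0.94 -4.291
vertex -3.003 0.198 -3.877
vertex -2.872 1.679 -2.657
endloop
endfacet
facet normal 0.188 -0.367 -0.911
outer loop
vertex -3.003 0.198 -3.877
vertex -2.568 1.081 -4.143
vertex -2.004 0.339 -3.728
endloop
endfacet
facet normal -0.026 -0.634 0.773
outer loop
vertex -3.003 0.198 -3.877
vertex -2.004 0.339 -3.728
vertex -2.872 1.679 -2.657
endloop
endfacet
facet normal 0.188 -0.367 -0.911
outer loop
vertex -2.004 0.339 -3.728
vertex -2.568 1.081 -4.143
vertex -1.568 1.222 -3.994
endloop
endfacet
facet normal 0.689 -0.125 0.714
outer loop
vertex -2.004 0.339 -3.728
vertex -1.568 1.222 -3.994
vertex -2.872 1.679 -2.657
endloop
endfacet
facet normal 0.159 -0.057 -0.986
outer loop
vertex 2.706 1.844 -2.718
vertex 1.764 1.45 -2.847
vertex 2.161 2.401 -2.838
endloop
endfacet
facet normal 0.705 0.705 0.073
outer loop
vertex 2.706 1.844 -2.718
vertex 2.161 2.401 -2.838
vertex 2.539 1.904 -1.683
endloop
endfacet
facet normal 0.704 0.706 0.073
outer loop
vertex 2.539 1.904 -1.683
vertex 2.161 2.401 -2.838
vertex 1.994 2.46 -1.803
endloop
endfacet
facet normal -0.159 0.056 0.986
outer loop
vertex 2.539 1.904 -1.683
vertex 1.994 2.46 -1.803
vertex 1.596 1.51 -1.813
endloop
endfacet
facet normal 0.159 -0.057 -0.986
outer loop
vertex 2.161 2.401 -2.838
vertex 1.764 1.45 -2.847
vertex 1.382 2.4 -2.964
endloop
endfacet
facet normal 0.008 0.998 -0.056
outer loop
vertex 2.161 2.401 -2.838
vertex 1.382 2.4 -2.964
vertex 1.994 2.46 -1.803
endloop
endfacet
facet normal 0.009 0.998 -0.056
outer loop
vertex 1.994 2.46 -1.803
vertex 1.382 2.4 -2.964
vertex 1.215 2.46 -1.929
endloop
endfacet
facet normal -0.159 0.056 0.986
outer loop
vertex 1.994 2.46 -1.803
vertex 1.215 2.46 -1.929
vertex 1.596 1.51 -1.813
endloop
endfacet
facet normal 0.159 -0.057 -0.986
outer loop
vertex 1.382 2.4 -2.964
vertex 1.764 1.45 -2.847
vertex 0.827 1.843 -3.021
endloop
endfacet
facet normal -0.692 0.705 -0.153
outer loop
vertex 1.382 2.4 -2.964
vertex 0.827 1.843 -3.021
vertex 1.215 2.46 -1.929
endloop
endfacet
facet normal -0.692 0.705 -0.153
outer loop
vertex 1.215 2.46 -1.929
vertex 0.827 1.843 -3.021
vertex 0.66 1.903 -1.986
endloop
endfacet
facet normal -0.158 0.057 0.986
outer loop
vertex 1.215 2.46 -1.929
vertex 0.66 1.903 -1.986
vertex 1.596 1.51 -1.813
endloop
endfacet
facet normal 0.159 -0.056 -0.986
outer loop
vertex 0.827 1.843 -3.021
vertex 1.764 1.45 -2.847
vertex 0.821 1.056 -2.977
endloop
endfacet
facet normal -0.987 -0.001 -0.159
outer loop
vertex 0.827 1.843 -3.021
vertex 0.821 1.056 -2.977
vertex 0.66 1.903 -1.986
endloop
endfacet
facet normal -0.987 -0.001 -0.159
outer loop
vertex 0.66 1.903 -1.986
vertex 0.821 1.056 -2.977
vertex 0.654 1.116 -1.942
endloop
endfacet
facet normal -0.159 0.056 0.986
outer loop
vertex 0.66 1.903 -1.986
vertex 0.654 1.116 -1.942
vertex 1.596 1.51 -1.813
endloop
endfacet
facet normal 0.159 -0.056 -0.986
outer loop
vertex 0.821 1.056 -2.977
vertex 1.764 1.45 -2.847
vertex 1.366 0.5 -2.857
endloop
endfacet
facet normal -0.704 -0.706 -0.073
outer loop
vertex 0.821 1.056 -2.977
vertex 1.366 0.5 -2.857
vertex 0.654 1.116 -1.942
endloop
endfacet
facet normal -0.705 -0.706 -0.074
outer loop
vertex 0.654 1.116 -1.942
vertex 1.366 0.5 -2.857
vertex 1.199 0.559 -1.822
endloop
endfacet
facet normal -0.159 0.057 0.986
outer loop
vertex 0.654 1.116 -1.942
vertex 1.199 0.559 -1.822
vertex 1.596 1.51 -1.813
endloop
endfacet
facet normal 0.159 -0.056 -0.986
outer loop
vertex 1.366 0.5 -2.857
vertex 1.764 1.45 -2.847
vertex 2.145 0.5 -2.731
endloop
endfacet
facet normal -0.009 -0.998 0.055
outer loop
vertex 1.366 0.5 -2.857
vertex 2.145 0.5 -2.731
vertex 1.199 0.559 -1.822
endloop
endfacet
facet normal -0.008 -0.998 0.057
outer loop
vertex 1.199 0.559 -1.822
vertex 2.145 0.5 -2.731
vertex 1.978 0.56 -1.696
endloop
endfacet
facet normal -0.159 0.057 0.986
outer loop
vertex 1.199 0.559 -1.822
vertex 1.978 0.56 -1.696
vertex 1.596 1.51 -1.813
endloop
endfacet
facet normal 0.158 -0.057 -0.986
outer loop
vertex 2.145 0.5 -2.731
vertex 1.764 1.45 -2.847
vertex 2.7 1.057 -2.674
endloop
endfacet
facet normal 0.692 -0.705 0.153
outer loop
vertex 2.145 0.5 -2.731
vertex 2.7 1.057 -2.674
vertex 1.978 0.56 -1.696
endloop
endfacet
facet normal 0.692 -0.705 0.153
outer loop
vertex 1.978 0.56 -1.696
vertex 2.7 1.057 -2.674
vertex 2.533 1.117 -1.639
endloop
endfacet
facet normal -0.159 0.057 0.986
outer loop
vertex 1.978 0.56 -1.696
vertex 2.533 1.117 -1.639
vertex 1.596 1.51 -1.813
endloop
endfacet
facet normal 0.159 -0.056 -0.986
outer loop
vertex 2.7 1.057 -2.674
vertex 1.764 1.45 -2.847
vertex 2.706 1.844 -2.718
endloop
endfacet
facet normal 0.987 0.001 0.159
outer loop
vertex 2.7 1.057 -2.674
vertex 2.706 1.844 -2.718
vertex 2.533 1.117 -1.639
endloop
endfacet
facet normal 0.987 0.001 0.159
outer loop
vertex 2.533 1.117 -1.639
vertex 2.706 1.844 -2.718
vertex 2.539 1.904 -1.683
endloop
endfacet
facet normal -0.159 0.056 0.986
outer loop
vertex 2.533 1.117 -1.639
vertex 2.539 1.904 -1.683
vertex 1.596 1.51 -1.813
endloop
endfacet

endsolid


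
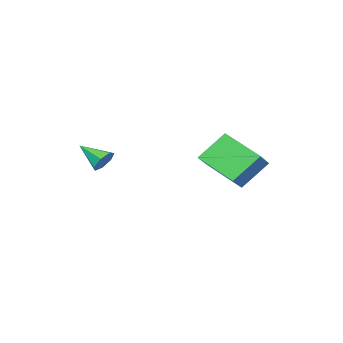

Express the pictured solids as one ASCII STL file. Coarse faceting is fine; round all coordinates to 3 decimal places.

solid 
facet normal -0.065 0.873 -0.482
outer loop
vertex 3.516 -0.228 -0.827
vertex 3.27 0.001 -0.379
vertex 3.816 -0.026 -0.502
endloop
endfacet
facet normal 0.751 -0.565 -0.342
outer loop
vertex 3.516 -0.228 -0.827
vertex 3.816 -0.026 -0.502
vertex 3.35 -1.081 0.219
endloop
endfacet
facet normal -0.066 0.873 -0.483
outer loop
vertex 3.816 -0.026 -0.502
vertex 3.27 0.001 -0.379
vertex 3.704 0.197 -0.084
endloop
endfacet
facet normal 0.924 -0.175 0.341
outer loop
vertex 3.816 -0.026 -0.502
vertex 3.704 0.197 -0.084
vertex 3.35 -1.081 0.219
endloop
endfacet
facet normal -0.066 0.873 -0.483
outer loop
vertex 3.704 0.197 -0.084
vertex 3.27 0.001 -0.379
vertex 3.265 0.272 0.111
endloop
endfacet
facet normal 0.418 0.098 0.903
outer loop
vertex 3.704 0.197 -0.084
vertex 3.265 0.272 0.111
vertex 3.35 -1.081 0.219
endloop
endfacet
facet normal -0.063 0.873 -0.483
outer loop
vertex 3.265 0.272 0.111
vertex 3.27 0.001 -0.379
vertex 2.83 0.144 -0.063
endloop
endfacet
facet normal -0.383 0.050 0.922
outer loop
vertex 3.265 0.272 0.111
vertex 2.83 0.144 -0.063
vertex 3.35 -1.081 0.219
endloop
endfacet
facet normal -0.064 0.873 -0.484
outer loop
vertex 2.83 0.144 -0.063
vertex 3.27 0.001 -0.379
vertex 2.726 -0.092 -0.475
endloop
endfacet
facet normal -0.878 -0.284 0.385
outer loop
vertex 2.83 0.144 -0.063
vertex 2.726 -0.092 -0.475
vertex 3.35 -1.081 0.219
endloop
endfacet
facet normal -0.064 0.874 -0.482
outer loop
vertex 2.726 -0.092 -0.475
vertex 3.27 0.001 -0.379
vertex 3.032 -0.257 -0.815
endloop
endfacet
facet normal -0.693 -0.653 -0.307
outer loop
vertex 2.726 -0.092 -0.475
vertex 3.032 -0.257 -0.815
vertex 3.35 -1.081 0.219
endloop
endfacet
facet normal -0.064 0.874 -0.482
outer loop
vertex 3.032 -0.257 -0.815
vertex 3.27 0.001 -0.379
vertex 3.516 -0.228 -0.827
endloop
endfacet
facet normal 0.031 -0.777 -0.629
outer loop
vertex 3.032 -0.257 -0.815
vertex 3.516 -0.228 -0.827
vertex 3.35 -1.081 0.219
endloop
endfacet
facet normal -0.611 0.369 0.700
outer loop
vertex -2.508 1.873 -0.613
vertex -1.49 2.148 0.13
vertex -2.387 3.583 -1.409
endloop
endfacet
facet normal -0.789 -0.212 -0.576
outer loop
vertex -1.41 2.992 -2.53
vertex -2.508 1.873 -0.613
vertex -2.387 3.583 -1.409
endloop
endfacet
facet normal -0.610 0.370 0.700
outer loop
vertex -2.387 3.583 -1.409
vertex -1.49 2.148 0.13
vertex -1.369 3.858 -0.667
endloop
endfacet
facet normal 0.063 0.904 -0.422
outer loop
vertex -1.369 3.858 -0.667
vertex -1.41 2.992 -2.53
vertex -2.387 3.583 -1.409
endloop
endfacet
facet normal -0.063 -0.905 0.422
outer loop
vertex -2.508 1.873 -0.613
vertex -0.513 1.557 -0.991
vertex -1.49 2.148 0.13
endloop
endfacet
facet normal -0.789 -0.213 -0.576
outer loop
vertex -1.531 1.282 -1.733
vertex -2.508 1.873 -0.613
vertex -1.41 2.992 -2.53
endloop
endfacet
facet normal -0.063 -0.904 0.422
outer loop
vertex -1.531 1.282 -1.733
vertex -0.513 1.557 -0.991
vertex -2.508 1.873 -0.613
endloop
endfacet
facet normal 0.789 0.213 0.576
outer loop
vertex -1.49 2.148 0.13
vertex -0.513 1.557 -0.991
vertex -1.369 3.858 -0.667
endloop
endfacet
facet normal 0.064 0.904 -0.422
outer loop
vertex -0.392 3.267 -1.787
vertex -1.41 2.992 -2.53
vertex -1.369 3.858 -0.667
endloop
endfacet
facet normal 0.789 0.212 0.576
outer loop
vertex -1.369 3.858 -0.667
vertex -0.513 1.557 -0.991
vertex -0.392 3.267 -1.787
endloop
endfacet
facet normal 0.611 -0.370 -0.700
outer loop
vertex -0.392 3.267 -1.787
vertex -1.531 1.282 -1.733
vertex -1.41 2.992 -2.53
endloop
endfacet
facet normal 0.610 -0.369 -0.701
outer loop
vertex -0.513 1.557 -0.991
vertex -1.531 1.282 -1.733
vertex -0.392 3.267 -1.787
endloop
endfacet

endsolid


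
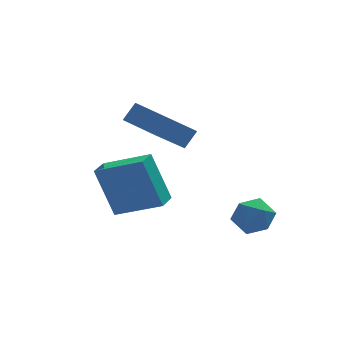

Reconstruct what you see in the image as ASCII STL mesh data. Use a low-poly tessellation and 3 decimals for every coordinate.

solid 
facet normal -0.785 0.474 -0.400
outer loop
vertex -4.315 2.095 2.21
vertex -3.789 2.85 2.072
vertex -3.769 1.359 0.265
endloop
endfacet
facet normal -0.566 -0.811 0.148
outer loop
vertex -2.231 0.43 1.048
vertex -4.315 2.095 2.21
vertex -3.769 1.359 0.265
endloop
endfacet
facet normal -0.785 0.474 -0.399
outer loop
vertex -3.769 1.359 0.265
vertex -3.789 2.85 2.072
vertex -3.244 2.113 0.127
endloop
endfacet
facet normal 0.254 -0.342 -0.905
outer loop
vertex -3.244 2.113 0.127
vertex -2.231 0.43 1.048
vertex -3.769 1.359 0.265
endloop
endfacet
facet normal -0.254 0.342 0.905
outer loop
vertex -4.315 2.095 2.21
vertex -2.251 1.921 2.855
vertex -3.789 2.85 2.072
endloop
endfacet
facet normal -0.565 -0.811 0.149
outer loop
vertex -2.776 1.167 2.993
vertex -4.315 2.095 2.21
vertex -2.231 0.43 1.048
endloop
endfacet
facet normal -0.254 0.342 0.905
outer loop
vertex -2.776 1.167 2.993
vertex -2.251 1.921 2.855
vertex -4.315 2.095 2.21
endloop
endfacet
facet normal 0.566 0.811 -0.149
outer loop
vertex -3.789 2.85 2.072
vertex -2.251 1.921 2.855
vertex -3.244 2.113 0.127
endloop
endfacet
facet normal 0.254 -0.342 -0.905
outer loop
vertex -1.705 1.185 0.91
vertex -2.231 0.43 1.048
vertex -3.244 2.113 0.127
endloop
endfacet
facet normal 0.565 0.812 -0.149
outer loop
vertex -3.244 2.113 0.127
vertex -2.251 1.921 2.855
vertex -1.705 1.185 0.91
endloop
endfacet
facet normal 0.785 -0.474 0.399
outer loop
vertex -1.705 1.185 0.91
vertex -2.776 1.167 2.993
vertex -2.231 0.43 1.048
endloop
endfacet
facet normal 0.785 -0.473 0.400
outer loop
vertex -2.251 1.921 2.855
vertex -2.776 1.167 2.993
vertex -1.705 1.185 0.91
endloop
endfacet
facet normal -0.645 -0.382 0.661
outer loop
vertex -1.404 2.718 4.16
vertex -2.211 4.223 4.243
vertex -1.945 2.465 3.486
endloop
endfacet
facet normal 0.472 -0.880 -0.049
outer loop
vertex -0.609 3.257 2.117
vertex -1.404 2.718 4.16
vertex -1.945 2.465 3.486
endloop
endfacet
facet normal -0.645 -0.382 0.662
outer loop
vertex -1.945 2.465 3.486
vertex -2.211 4.223 4.243
vertex -2.752 3.971 3.57
endloop
endfacet
facet normal -0.601 -0.280 -0.749
outer loop
vertex -2.752 3.971 3.57
vertex -0.609 3.257 2.117
vertex -1.945 2.465 3.486
endloop
endfacet
facet normal 0.601 0.281 0.749
outer loop
vertex -1.404 2.718 4.16
vertex -0.875 5.015 2.874
vertex -2.211 4.223 4.243
endloop
endfacet
facet normal 0.471 -0.881 -0.049
outer loop
vertex -0.068 3.509 2.79
vertex -1.404 2.718 4.16
vertex -0.609 3.257 2.117
endloop
endfacet
facet normal 0.601 0.280 0.748
outer loop
vertex -0.068 3.509 2.79
vertex -0.875 5.015 2.874
vertex -1.404 2.718 4.16
endloop
endfacet
facet normal -0.471 0.881 0.049
outer loop
vertex -2.211 4.223 4.243
vertex -0.875 5.015 2.874
vertex -2.752 3.971 3.57
endloop
endfacet
facet normal -0.601 -0.281 -0.748
outer loop
vertex -1.416 4.762 2.2
vertex -0.609 3.257 2.117
vertex -2.752 3.971 3.57
endloop
endfacet
facet normal -0.472 0.880 0.048
outer loop
vertex -2.752 3.971 3.57
vertex -0.875 5.015 2.874
vertex -1.416 4.762 2.2
endloop
endfacet
facet normal 0.645 0.382 -0.662
outer loop
vertex -1.416 4.762 2.2
vertex -0.068 3.509 2.79
vertex -0.609 3.257 2.117
endloop
endfacet
facet normal 0.645 0.383 -0.661
outer loop
vertex -0.875 5.015 2.874
vertex -0.068 3.509 2.79
vertex -1.416 4.762 2.2
endloop
endfacet
facet normal -0.205 0.520 0.829
outer loop
vertex 0.625 0.509 0.615
vertex 0.461 -0.235 1.041
vertex 1.269 0.095 1.034
endloop
endfacet
facet normal 0.276 0.861 0.427
outer loop
vertex 0.625 0.509 0.615
vertex 1.269 0.095 1.034
vertex 1.413 0.44 0.245
endloop
endfacet
facet normal -0.015 0.977 -0.214
outer loop
vertex 0.625 0.509 0.615
vertex 1.413 0.44 0.245
vertex 0.693 0.324 -0.235
endloop
endfacet
facet normal -0.676 0.707 -0.208
outer loop
vertex 0.625 0.509 0.615
vertex 0.693 0.324 -0.235
vertex 0.105 -0.093 0.257
endloop
endfacet
facet normal -0.793 0.425 0.437
outer loop
vertex 0.625 0.509 0.615
vertex 0.105 -0.093 0.257
vertex 0.461 -0.235 1.041
endloop
endfacet
facet normal 0.837 0.428 0.340
outer loop
vertex 1.413 0.44 0.245
vertex 1.269 0.095 1.034
vertex 1.735 -0.347 0.443
endloop
endfacet
facet normal 0.059 -0.123 0.991
outer loop
vertex 1.269 0.095 1.034
vertex 0.461 -0.235 1.041
vertex 1.147 -0.764 0.935
endloop
endfacet
facet normal -0.893 -0.276 0.356
outer loop
vertex 0.461 -0.235 1.041
vertex 0.105 -0.093 0.257
vertex 0.427 -0.88 0.455
endloop
endfacet
facet normal -0.703 0.179 -0.688
outer loop
vertex 0.105 -0.093 0.257
vertex 0.693 0.324 -0.235
vertex 0.571 -0.535 -0.334
endloop
endfacet
facet normal 0.366 0.615 -0.698
outer loop
vertex 0.693 0.324 -0.235
vertex 1.413 0.44 0.245
vertex 1.379 -0.205 -0.341
endloop
endfacet
facet normal 0.676 -0.707 0.208
outer loop
vertex 1.215 -0.949 0.085
vertex 1.735 -0.347 0.443
vertex 1.147 -0.764 0.935
endloop
endfacet
facet normal 0.015 -0.977 0.214
outer loop
vertex 1.215 -0.949 0.085
vertex 1.147 -0.764 0.935
vertex 0.427 -0.88 0.455
endloop
endfacet
facet normal -0.276 -0.861 -0.427
outer loop
vertex 1.215 -0.949 0.085
vertex 0.427 -0.88 0.455
vertex 0.571 -0.535 -0.334
endloop
endfacet
facet normal 0.205 -0.520 -0.829
outer loop
vertex 1.215 -0.949 0.085
vertex 0.571 -0.535 -0.334
vertex 1.379 -0.205 -0.341
endloop
endfacet
facet normal 0.793 -0.425 -0.437
outer loop
vertex 1.215 -0.949 0.085
vertex 1.379 -0.205 -0.341
vertex 1.735 -0.347 0.443
endloop
endfacet
facet normal 0.703 -0.179 0.688
outer loop
vertex 1.147 -0.764 0.935
vertex 1.735 -0.347 0.443
vertex 1.269 0.095 1.034
endloop
endfacet
facet normal -0.366 -0.615 0.698
outer loop
vertex 0.427 -0.88 0.455
vertex 1.147 -0.764 0.935
vertex 0.461 -0.235 1.041
endloop
endfacet
facet normal -0.837 -0.428 -0.340
outer loop
vertex 0.571 -0.535 -0.334
vertex 0.427 -0.88 0.455
vertex 0.105 -0.093 0.257
endloop
endfacet
facet normal -0.059 0.123 -0.991
outer loop
vertex 1.379 -0.205 -0.341
vertex 0.571 -0.535 -0.334
vertex 0.693 0.324 -0.235
endloop
endfacet
facet normal 0.893 0.276 -0.356
outer loop
vertex 1.735 -0.347 0.443
vertex 1.379 -0.205 -0.341
vertex 1.413 0.44 0.245
endloop
endfacet

endsolid


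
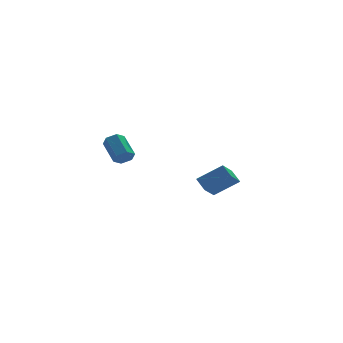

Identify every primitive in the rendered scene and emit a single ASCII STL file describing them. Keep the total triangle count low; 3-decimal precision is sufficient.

solid 
facet normal 0.176 -0.817 -0.549
outer loop
vertex -2.686 -2.441 0.29
vertex -3.112 -2.702 0.542
vertex -3.201 -2.407 0.074
endloop
endfacet
facet normal 0.349 0.573 -0.741
outer loop
vertex -2.686 -2.441 0.29
vertex -3.201 -2.407 0.074
vertex -2.941 -1.257 1.086
endloop
endfacet
facet normal 0.349 0.573 -0.741
outer loop
vertex -2.941 -1.257 1.086
vertex -3.201 -2.407 0.074
vertex -3.456 -1.223 0.87
endloop
endfacet
facet normal -0.176 0.817 0.548
outer loop
vertex -2.941 -1.257 1.086
vertex -3.456 -1.223 0.87
vertex -3.368 -1.518 1.338
endloop
endfacet
facet normal 0.176 -0.817 -0.549
outer loop
vertex -3.201 -2.407 0.074
vertex -3.112 -2.702 0.542
vertex -3.628 -2.668 0.326
endloop
endfacet
facet normal -0.623 0.339 -0.705
outer loop
vertex -3.201 -2.407 0.074
vertex -3.628 -2.668 0.326
vertex -3.456 -1.223 0.87
endloop
endfacet
facet normal -0.623 0.339 -0.705
outer loop
vertex -3.456 -1.223 0.87
vertex -3.628 -2.668 0.326
vertex -3.883 -1.484 1.122
endloop
endfacet
facet normal -0.176 0.817 0.548
outer loop
vertex -3.456 -1.223 0.87
vertex -3.883 -1.484 1.122
vertex -3.368 -1.518 1.338
endloop
endfacet
facet normal 0.176 -0.817 -0.549
outer loop
vertex -3.628 -2.668 0.326
vertex -3.112 -2.702 0.542
vertex -3.539 -2.963 0.794
endloop
endfacet
facet normal -0.971 -0.234 0.037
outer loop
vertex -3.628 -2.668 0.326
vertex -3.539 -2.963 0.794
vertex -3.883 -1.484 1.122
endloop
endfacet
facet normal -0.971 -0.234 0.037
outer loop
vertex -3.883 -1.484 1.122
vertex -3.539 -2.963 0.794
vertex -3.794 -1.779 1.59
endloop
endfacet
facet normal -0.176 0.817 0.549
outer loop
vertex -3.883 -1.484 1.122
vertex -3.794 -1.779 1.59
vertex -3.368 -1.518 1.338
endloop
endfacet
facet normal 0.176 -0.817 -0.548
outer loop
vertex -3.539 -2.963 0.794
vertex -3.112 -2.702 0.542
vertex -3.024 -2.997 1.01
endloop
endfacet
facet normal -0.349 -0.573 0.741
outer loop
vertex -3.539 -2.963 0.794
vertex -3.024 -2.997 1.01
vertex -3.794 -1.779 1.59
endloop
endfacet
facet normal -0.349 -0.573 0.741
outer loop
vertex -3.794 -1.779 1.59
vertex -3.024 -2.997 1.01
vertex -3.279 -1.813 1.806
endloop
endfacet
facet normal -0.176 0.817 0.549
outer loop
vertex -3.794 -1.779 1.59
vertex -3.279 -1.813 1.806
vertex -3.368 -1.518 1.338
endloop
endfacet
facet normal 0.176 -0.817 -0.548
outer loop
vertex -3.024 -2.997 1.01
vertex -3.112 -2.702 0.542
vertex -2.597 -2.736 0.758
endloop
endfacet
facet normal 0.623 -0.339 0.705
outer loop
vertex -3.024 -2.997 1.01
vertex -2.597 -2.736 0.758
vertex -3.279 -1.813 1.806
endloop
endfacet
facet normal 0.623 -0.339 0.705
outer loop
vertex -3.279 -1.813 1.806
vertex -2.597 -2.736 0.758
vertex -2.852 -1.552 1.554
endloop
endfacet
facet normal -0.176 0.817 0.549
outer loop
vertex -3.279 -1.813 1.806
vertex -2.852 -1.552 1.554
vertex -3.368 -1.518 1.338
endloop
endfacet
facet normal 0.176 -0.817 -0.549
outer loop
vertex -2.597 -2.736 0.758
vertex -3.112 -2.702 0.542
vertex -2.686 -2.441 0.29
endloop
endfacet
facet normal 0.971 0.234 -0.037
outer loop
vertex -2.597 -2.736 0.758
vertex -2.686 -2.441 0.29
vertex -2.852 -1.552 1.554
endloop
endfacet
facet normal 0.971 0.234 -0.037
outer loop
vertex -2.852 -1.552 1.554
vertex -2.686 -2.441 0.29
vertex -2.941 -1.257 1.086
endloop
endfacet
facet normal -0.176 0.817 0.549
outer loop
vertex -2.852 -1.552 1.554
vertex -2.941 -1.257 1.086
vertex -3.368 -1.518 1.338
endloop
endfacet
facet normal -0.508 -0.674 0.536
outer loop
vertex 3.45 3.462 -2.651
vertex 2.101 3.724 -3.6
vertex 3.722 2.805 -3.22
endloop
endfacet
facet normal 0.808 -0.157 0.568
outer loop
vertex 4.499 3.836 -4.04
vertex 3.45 3.462 -2.651
vertex 3.722 2.805 -3.22
endloop
endfacet
facet normal -0.508 -0.674 0.536
outer loop
vertex 3.722 2.805 -3.22
vertex 2.101 3.724 -3.6
vertex 2.373 3.067 -4.168
endloop
endfacet
facet normal 0.299 -0.722 -0.624
outer loop
vertex 2.373 3.067 -4.168
vertex 4.499 3.836 -4.04
vertex 3.722 2.805 -3.22
endloop
endfacet
facet normal -0.299 0.722 0.624
outer loop
vertex 3.45 3.462 -2.651
vertex 2.878 4.755 -4.42
vertex 2.101 3.724 -3.6
endloop
endfacet
facet normal 0.808 -0.157 0.568
outer loop
vertex 4.227 4.493 -3.472
vertex 3.45 3.462 -2.651
vertex 4.499 3.836 -4.04
endloop
endfacet
facet normal -0.298 0.722 0.624
outer loop
vertex 4.227 4.493 -3.472
vertex 2.878 4.755 -4.42
vertex 3.45 3.462 -2.651
endloop
endfacet
facet normal -0.808 0.157 -0.568
outer loop
vertex 2.101 3.724 -3.6
vertex 2.878 4.755 -4.42
vertex 2.373 3.067 -4.168
endloop
endfacet
facet normal 0.299 -0.722 -0.624
outer loop
vertex 3.15 4.098 -4.989
vertex 4.499 3.836 -4.04
vertex 2.373 3.067 -4.168
endloop
endfacet
facet normal -0.808 0.157 -0.568
outer loop
vertex 2.373 3.067 -4.168
vertex 2.878 4.755 -4.42
vertex 3.15 4.098 -4.989
endloop
endfacet
facet normal 0.508 0.674 -0.536
outer loop
vertex 3.15 4.098 -4.989
vertex 4.227 4.493 -3.472
vertex 4.499 3.836 -4.04
endloop
endfacet
facet normal 0.508 0.674 -0.536
outer loop
vertex 2.878 4.755 -4.42
vertex 4.227 4.493 -3.472
vertex 3.15 4.098 -4.989
endloop
endfacet

endsolid


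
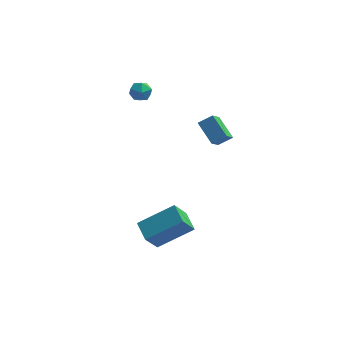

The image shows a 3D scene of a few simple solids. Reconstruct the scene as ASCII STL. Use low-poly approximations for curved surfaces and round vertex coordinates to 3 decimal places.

solid 
facet normal -0.352 -0.469 0.810
outer loop
vertex -0.364 -1.808 -2.475
vertex -2.153 -2.359 -3.572
vertex 0.159 -2.806 -2.826
endloop
endfacet
facet normal 0.824 0.254 0.506
outer loop
vertex 0.673 -2.121 -4.008
vertex -0.364 -1.808 -2.475
vertex 0.159 -2.806 -2.826
endloop
endfacet
facet normal -0.352 -0.469 0.810
outer loop
vertex 0.159 -2.806 -2.826
vertex -2.153 -2.359 -3.572
vertex -1.63 -3.357 -3.923
endloop
endfacet
facet normal 0.443 -0.846 -0.298
outer loop
vertex -1.63 -3.357 -3.923
vertex 0.673 -2.121 -4.008
vertex 0.159 -2.806 -2.826
endloop
endfacet
facet normal -0.443 0.846 0.298
outer loop
vertex -0.364 -1.808 -2.475
vertex -1.639 -1.674 -4.754
vertex -2.153 -2.359 -3.572
endloop
endfacet
facet normal 0.824 0.254 0.506
outer loop
vertex 0.15 -1.123 -3.657
vertex -0.364 -1.808 -2.475
vertex 0.673 -2.121 -4.008
endloop
endfacet
facet normal -0.443 0.846 0.298
outer loop
vertex 0.15 -1.123 -3.657
vertex -1.639 -1.674 -4.754
vertex -0.364 -1.808 -2.475
endloop
endfacet
facet normal -0.824 -0.254 -0.506
outer loop
vertex -2.153 -2.359 -3.572
vertex -1.639 -1.674 -4.754
vertex -1.63 -3.357 -3.923
endloop
endfacet
facet normal 0.443 -0.846 -0.298
outer loop
vertex -1.116 -2.672 -5.105
vertex 0.673 -2.121 -4.008
vertex -1.63 -3.357 -3.923
endloop
endfacet
facet normal -0.824 -0.254 -0.506
outer loop
vertex -1.63 -3.357 -3.923
vertex -1.639 -1.674 -4.754
vertex -1.116 -2.672 -5.105
endloop
endfacet
facet normal 0.352 0.469 -0.810
outer loop
vertex -1.116 -2.672 -5.105
vertex 0.15 -1.123 -3.657
vertex 0.673 -2.121 -4.008
endloop
endfacet
facet normal 0.352 0.469 -0.810
outer loop
vertex -1.639 -1.674 -4.754
vertex 0.15 -1.123 -3.657
vertex -1.116 -2.672 -5.105
endloop
endfacet
facet normal -0.544 0.143 0.827
outer loop
vertex -2.932 3.028 2.885
vertex -3.024 2.364 2.939
vertex -2.495 2.656 3.237
endloop
endfacet
facet normal -0.052 0.653 0.755
outer loop
vertex -2.932 3.028 2.885
vertex -2.495 2.656 3.237
vertex -2.271 3.143 2.831
endloop
endfacet
facet normal -0.160 0.979 0.129
outer loop
vertex -2.932 3.028 2.885
vertex -2.271 3.143 2.831
vertex -2.66 3.152 2.282
endloop
endfacet
facet normal -0.718 0.670 -0.186
outer loop
vertex -2.932 3.028 2.885
vertex -2.66 3.152 2.282
vertex -3.126 2.671 2.349
endloop
endfacet
facet normal -0.957 0.153 0.245
outer loop
vertex -2.932 3.028 2.885
vertex -3.126 2.671 2.349
vertex -3.024 2.364 2.939
endloop
endfacet
facet normal 0.590 0.339 0.733
outer loop
vertex -2.271 3.143 2.831
vertex -2.495 2.656 3.237
vertex -1.954 2.549 2.851
endloop
endfacet
facet normal -0.209 -0.487 0.848
outer loop
vertex -2.495 2.656 3.237
vertex -3.024 2.364 2.939
vertex -2.42 2.068 2.918
endloop
endfacet
facet normal -0.877 -0.471 -0.094
outer loop
vertex -3.024 2.364 2.939
vertex -3.126 2.671 2.349
vertex -2.809 2.077 2.369
endloop
endfacet
facet normal -0.491 0.366 -0.790
outer loop
vertex -3.126 2.671 2.349
vertex -2.66 3.152 2.282
vertex -2.585 2.564 1.963
endloop
endfacet
facet normal 0.415 0.866 -0.280
outer loop
vertex -2.66 3.152 2.282
vertex -2.271 3.143 2.831
vertex -2.056 2.856 2.261
endloop
endfacet
facet normal 0.718 -0.670 0.186
outer loop
vertex -2.148 2.192 2.315
vertex -1.954 2.549 2.851
vertex -2.42 2.068 2.918
endloop
endfacet
facet normal 0.160 -0.979 -0.129
outer loop
vertex -2.148 2.192 2.315
vertex -2.42 2.068 2.918
vertex -2.809 2.077 2.369
endloop
endfacet
facet normal 0.052 -0.653 -0.755
outer loop
vertex -2.148 2.192 2.315
vertex -2.809 2.077 2.369
vertex -2.585 2.564 1.963
endloop
endfacet
facet normal 0.544 -0.143 -0.827
outer loop
vertex -2.148 2.192 2.315
vertex -2.585 2.564 1.963
vertex -2.056 2.856 2.261
endloop
endfacet
facet normal 0.957 -0.153 -0.245
outer loop
vertex -2.148 2.192 2.315
vertex -2.056 2.856 2.261
vertex -1.954 2.549 2.851
endloop
endfacet
facet normal 0.491 -0.366 0.790
outer loop
vertex -2.42 2.068 2.918
vertex -1.954 2.549 2.851
vertex -2.495 2.656 3.237
endloop
endfacet
facet normal -0.415 -0.866 0.280
outer loop
vertex -2.809 2.077 2.369
vertex -2.42 2.068 2.918
vertex -3.024 2.364 2.939
endloop
endfacet
facet normal -0.590 -0.339 -0.733
outer loop
vertex -2.585 2.564 1.963
vertex -2.809 2.077 2.369
vertex -3.126 2.671 2.349
endloop
endfacet
facet normal 0.209 0.487 -0.848
outer loop
vertex -2.056 2.856 2.261
vertex -2.585 2.564 1.963
vertex -2.66 3.152 2.282
endloop
endfacet
facet normal 0.877 0.471 0.094
outer loop
vertex -1.954 2.549 2.851
vertex -2.056 2.856 2.261
vertex -2.271 3.143 2.831
endloop
endfacet
facet normal -0.541 0.628 0.560
outer loop
vertex 0.452 1.6 1.196
vertex 1.175 1.821 1.647
vertex 0.701 2.61 0.304
endloop
endfacet
facet normal -0.821 -0.250 -0.513
outer loop
vertex 1.485 1.699 -0.507
vertex 0.452 1.6 1.196
vertex 0.701 2.61 0.304
endloop
endfacet
facet normal -0.540 0.628 0.560
outer loop
vertex 0.701 2.61 0.304
vertex 1.175 1.821 1.647
vertex 1.424 2.83 0.755
endloop
endfacet
facet normal 0.182 0.737 -0.651
outer loop
vertex 1.424 2.83 0.755
vertex 1.485 1.699 -0.507
vertex 0.701 2.61 0.304
endloop
endfacet
facet normal -0.181 -0.736 0.652
outer loop
vertex 0.452 1.6 1.196
vertex 1.959 0.91 0.836
vertex 1.175 1.821 1.647
endloop
endfacet
facet normal -0.821 -0.251 -0.513
outer loop
vertex 1.236 0.69 0.385
vertex 0.452 1.6 1.196
vertex 1.485 1.699 -0.507
endloop
endfacet
facet normal -0.182 -0.737 0.651
outer loop
vertex 1.236 0.69 0.385
vertex 1.959 0.91 0.836
vertex 0.452 1.6 1.196
endloop
endfacet
facet normal 0.821 0.250 0.513
outer loop
vertex 1.175 1.821 1.647
vertex 1.959 0.91 0.836
vertex 1.424 2.83 0.755
endloop
endfacet
facet normal 0.181 0.737 -0.651
outer loop
vertex 2.208 1.92 -0.056
vertex 1.485 1.699 -0.507
vertex 1.424 2.83 0.755
endloop
endfacet
facet normal 0.821 0.250 0.513
outer loop
vertex 1.424 2.83 0.755
vertex 1.959 0.91 0.836
vertex 2.208 1.92 -0.056
endloop
endfacet
facet normal 0.541 -0.628 -0.559
outer loop
vertex 2.208 1.92 -0.056
vertex 1.236 0.69 0.385
vertex 1.485 1.699 -0.507
endloop
endfacet
facet normal 0.540 -0.628 -0.560
outer loop
vertex 1.959 0.91 0.836
vertex 1.236 0.69 0.385
vertex 2.208 1.92 -0.056
endloop
endfacet

endsolid
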